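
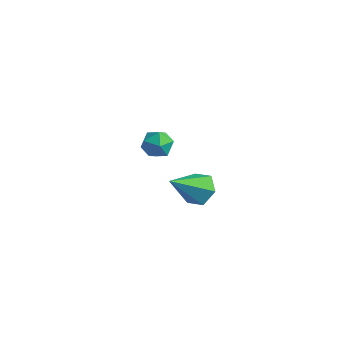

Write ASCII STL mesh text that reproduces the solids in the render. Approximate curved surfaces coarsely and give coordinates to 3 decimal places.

solid 
facet normal 0.390 0.919 0.057
outer loop
vertex -2.169 1.518 2.579
vertex -2.559 1.642 3.253
vertex -1.834 1.333 3.269
endloop
endfacet
facet normal 0.836 0.473 -0.279
outer loop
vertex -2.169 1.518 2.579
vertex -1.834 1.333 3.269
vertex -1.763 0.845 2.653
endloop
endfacet
facet normal 0.493 0.205 -0.845
outer loop
vertex -2.169 1.518 2.579
vertex -1.763 0.845 2.653
vertex -2.445 0.853 2.257
endloop
endfacet
facet normal -0.162 0.484 -0.860
outer loop
vertex -2.169 1.518 2.579
vertex -2.445 0.853 2.257
vertex -2.937 1.346 2.627
endloop
endfacet
facet normal -0.226 0.926 -0.301
outer loop
vertex -2.169 1.518 2.579
vertex -2.937 1.346 2.627
vertex -2.559 1.642 3.253
endloop
endfacet
facet normal 0.984 -0.065 0.165
outer loop
vertex -1.763 0.845 2.653
vertex -1.834 1.333 3.269
vertex -1.903 0.554 3.373
endloop
endfacet
facet normal 0.264 0.655 0.708
outer loop
vertex -1.834 1.333 3.269
vertex -2.559 1.642 3.253
vertex -2.395 1.047 3.743
endloop
endfacet
facet normal -0.734 0.668 0.127
outer loop
vertex -2.559 1.642 3.253
vertex -2.937 1.346 2.627
vertex -3.077 1.055 3.347
endloop
endfacet
facet normal -0.630 -0.048 -0.775
outer loop
vertex -2.937 1.346 2.627
vertex -2.445 0.853 2.257
vertex -3.006 0.567 2.731
endloop
endfacet
facet normal 0.430 -0.500 -0.751
outer loop
vertex -2.445 0.853 2.257
vertex -1.763 0.845 2.653
vertex -2.281 0.258 2.747
endloop
endfacet
facet normal 0.162 -0.484 0.860
outer loop
vertex -2.671 0.382 3.421
vertex -1.903 0.554 3.373
vertex -2.395 1.047 3.743
endloop
endfacet
facet normal -0.493 -0.205 0.845
outer loop
vertex -2.671 0.382 3.421
vertex -2.395 1.047 3.743
vertex -3.077 1.055 3.347
endloop
endfacet
facet normal -0.836 -0.473 0.279
outer loop
vertex -2.671 0.382 3.421
vertex -3.077 1.055 3.347
vertex -3.006 0.567 2.731
endloop
endfacet
facet normal -0.390 -0.919 -0.057
outer loop
vertex -2.671 0.382 3.421
vertex -3.006 0.567 2.731
vertex -2.281 0.258 2.747
endloop
endfacet
facet normal 0.226 -0.926 0.301
outer loop
vertex -2.671 0.382 3.421
vertex -2.281 0.258 2.747
vertex -1.903 0.554 3.373
endloop
endfacet
facet normal 0.630 0.048 0.775
outer loop
vertex -2.395 1.047 3.743
vertex -1.903 0.554 3.373
vertex -1.834 1.333 3.269
endloop
endfacet
facet normal -0.430 0.500 0.751
outer loop
vertex -3.077 1.055 3.347
vertex -2.395 1.047 3.743
vertex -2.559 1.642 3.253
endloop
endfacet
facet normal -0.984 0.065 -0.165
outer loop
vertex -3.006 0.567 2.731
vertex -3.077 1.055 3.347
vertex -2.937 1.346 2.627
endloop
endfacet
facet normal -0.264 -0.655 -0.708
outer loop
vertex -2.281 0.258 2.747
vertex -3.006 0.567 2.731
vertex -2.445 0.853 2.257
endloop
endfacet
facet normal 0.734 -0.668 -0.127
outer loop
vertex -1.903 0.554 3.373
vertex -2.281 0.258 2.747
vertex -1.763 0.845 2.653
endloop
endfacet
facet normal 0.165 0.744 -0.648
outer loop
vertex -2.546 4.142 -3.245
vertex -3.209 4.648 -2.833
vertex -2.328 4.708 -2.54
endloop
endfacet
facet normal 0.843 -0.516 0.153
outer loop
vertex -2.546 4.142 -3.245
vertex -2.328 4.708 -2.54
vertex -3.571 3.012 -1.407
endloop
endfacet
facet normal 0.165 0.744 -0.648
outer loop
vertex -2.328 4.708 -2.54
vertex -3.209 4.648 -2.833
vertex -2.991 5.214 -2.128
endloop
endfacet
facet normal 0.584 0.110 0.805
outer loop
vertex -2.328 4.708 -2.54
vertex -2.991 5.214 -2.128
vertex -3.571 3.012 -1.407
endloop
endfacet
facet normal 0.165 0.744 -0.648
outer loop
vertex -2.991 5.214 -2.128
vertex -3.209 4.648 -2.833
vertex -3.871 5.154 -2.421
endloop
endfacet
facet normal -0.316 0.369 0.874
outer loop
vertex -2.991 5.214 -2.128
vertex -3.871 5.154 -2.421
vertex -3.571 3.012 -1.407
endloop
endfacet
facet normal 0.165 0.744 -0.648
outer loop
vertex -3.871 5.154 -2.421
vertex -3.209 4.648 -2.833
vertex -4.089 4.588 -3.126
endloop
endfacet
facet normal -0.956 0.004 0.292
outer loop
vertex -3.871 5.154 -2.421
vertex -4.089 4.588 -3.126
vertex -3.571 3.012 -1.407
endloop
endfacet
facet normal 0.165 0.744 -0.648
outer loop
vertex -4.089 4.588 -3.126
vertex -3.209 4.648 -2.833
vertex -3.427 4.082 -3.538
endloop
endfacet
facet normal -0.697 -0.620 -0.359
outer loop
vertex -4.089 4.588 -3.126
vertex -3.427 4.082 -3.538
vertex -3.571 3.012 -1.407
endloop
endfacet
facet normal 0.165 0.744 -0.648
outer loop
vertex -3.427 4.082 -3.538
vertex -3.209 4.648 -2.833
vertex -2.546 4.142 -3.245
endloop
endfacet
facet normal 0.202 -0.881 -0.428
outer loop
vertex -3.427 4.082 -3.538
vertex -2.546 4.142 -3.245
vertex -3.571 3.012 -1.407
endloop
endfacet

endsolid


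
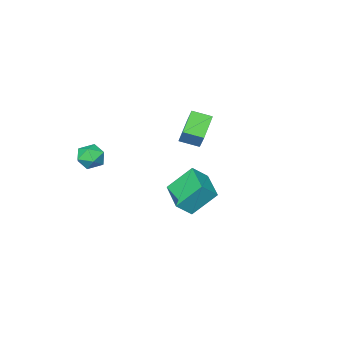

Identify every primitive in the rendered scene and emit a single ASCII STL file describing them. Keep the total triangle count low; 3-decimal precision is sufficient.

solid 
facet normal -0.267 0.253 0.930
outer loop
vertex 3.038 -2.502 3.609
vertex 2.995 -3.234 3.796
vertex 3.647 -2.859 3.881
endloop
endfacet
facet normal 0.154 0.752 0.641
outer loop
vertex 3.038 -2.502 3.609
vertex 3.647 -2.859 3.881
vertex 3.719 -2.379 3.301
endloop
endfacet
facet normal -0.158 0.986 0.044
outer loop
vertex 3.038 -2.502 3.609
vertex 3.719 -2.379 3.301
vertex 3.111 -2.457 2.856
endloop
endfacet
facet normal -0.773 0.633 -0.037
outer loop
vertex 3.038 -2.502 3.609
vertex 3.111 -2.457 2.856
vertex 2.664 -2.985 3.162
endloop
endfacet
facet normal -0.841 0.180 0.510
outer loop
vertex 3.038 -2.502 3.609
vertex 2.664 -2.985 3.162
vertex 2.995 -3.234 3.796
endloop
endfacet
facet normal 0.771 0.441 0.460
outer loop
vertex 3.719 -2.379 3.301
vertex 3.647 -2.859 3.881
vertex 4.096 -3.035 3.298
endloop
endfacet
facet normal 0.089 -0.364 0.927
outer loop
vertex 3.647 -2.859 3.881
vertex 2.995 -3.234 3.796
vertex 3.649 -3.563 3.604
endloop
endfacet
facet normal -0.839 -0.484 0.248
outer loop
vertex 2.995 -3.234 3.796
vertex 2.664 -2.985 3.162
vertex 3.041 -3.641 3.159
endloop
endfacet
facet normal -0.730 0.249 -0.637
outer loop
vertex 2.664 -2.985 3.162
vertex 3.111 -2.457 2.856
vertex 3.113 -3.161 2.579
endloop
endfacet
facet normal 0.265 0.821 -0.506
outer loop
vertex 3.111 -2.457 2.856
vertex 3.719 -2.379 3.301
vertex 3.765 -2.786 2.664
endloop
endfacet
facet normal 0.773 -0.633 0.037
outer loop
vertex 3.722 -3.518 2.851
vertex 4.096 -3.035 3.298
vertex 3.649 -3.563 3.604
endloop
endfacet
facet normal 0.158 -0.986 -0.044
outer loop
vertex 3.722 -3.518 2.851
vertex 3.649 -3.563 3.604
vertex 3.041 -3.641 3.159
endloop
endfacet
facet normal -0.154 -0.752 -0.641
outer loop
vertex 3.722 -3.518 2.851
vertex 3.041 -3.641 3.159
vertex 3.113 -3.161 2.579
endloop
endfacet
facet normal 0.267 -0.253 -0.930
outer loop
vertex 3.722 -3.518 2.851
vertex 3.113 -3.161 2.579
vertex 3.765 -2.786 2.664
endloop
endfacet
facet normal 0.841 -0.180 -0.510
outer loop
vertex 3.722 -3.518 2.851
vertex 3.765 -2.786 2.664
vertex 4.096 -3.035 3.298
endloop
endfacet
facet normal 0.730 -0.249 0.637
outer loop
vertex 3.649 -3.563 3.604
vertex 4.096 -3.035 3.298
vertex 3.647 -2.859 3.881
endloop
endfacet
facet normal -0.265 -0.821 0.506
outer loop
vertex 3.041 -3.641 3.159
vertex 3.649 -3.563 3.604
vertex 2.995 -3.234 3.796
endloop
endfacet
facet normal -0.771 -0.441 -0.460
outer loop
vertex 3.113 -3.161 2.579
vertex 3.041 -3.641 3.159
vertex 2.664 -2.985 3.162
endloop
endfacet
facet normal -0.089 0.364 -0.927
outer loop
vertex 3.765 -2.786 2.664
vertex 3.113 -3.161 2.579
vertex 3.111 -2.457 2.856
endloop
endfacet
facet normal 0.839 0.484 -0.248
outer loop
vertex 4.096 -3.035 3.298
vertex 3.765 -2.786 2.664
vertex 3.719 -2.379 3.301
endloop
endfacet
facet normal -0.708 0.220 -0.672
outer loop
vertex -0.299 0.685 2.242
vertex 0.423 2.177 1.97
vertex 0.615 0.028 1.064
endloop
endfacet
facet normal -0.430 -0.888 0.162
outer loop
vertex 1.337 -0.197 1.75
vertex -0.299 0.685 2.242
vertex 0.615 0.028 1.064
endloop
endfacet
facet normal -0.707 0.220 -0.672
outer loop
vertex 0.615 0.028 1.064
vertex 0.423 2.177 1.97
vertex 1.338 1.52 0.793
endloop
endfacet
facet normal 0.561 -0.403 -0.723
outer loop
vertex 1.338 1.52 0.793
vertex 1.337 -0.197 1.75
vertex 0.615 0.028 1.064
endloop
endfacet
facet normal -0.561 0.403 0.723
outer loop
vertex -0.299 0.685 2.242
vertex 1.145 1.952 2.656
vertex 0.423 2.177 1.97
endloop
endfacet
facet normal -0.430 -0.888 0.161
outer loop
vertex 0.422 0.46 2.927
vertex -0.299 0.685 2.242
vertex 1.337 -0.197 1.75
endloop
endfacet
facet normal -0.561 0.403 0.723
outer loop
vertex 0.422 0.46 2.927
vertex 1.145 1.952 2.656
vertex -0.299 0.685 2.242
endloop
endfacet
facet normal 0.430 0.888 -0.161
outer loop
vertex 0.423 2.177 1.97
vertex 1.145 1.952 2.656
vertex 1.338 1.52 0.793
endloop
endfacet
facet normal 0.561 -0.403 -0.723
outer loop
vertex 2.059 1.295 1.478
vertex 1.337 -0.197 1.75
vertex 1.338 1.52 0.793
endloop
endfacet
facet normal 0.430 0.888 -0.161
outer loop
vertex 1.338 1.52 0.793
vertex 1.145 1.952 2.656
vertex 2.059 1.295 1.478
endloop
endfacet
facet normal 0.707 -0.220 0.672
outer loop
vertex 2.059 1.295 1.478
vertex 0.422 0.46 2.927
vertex 1.337 -0.197 1.75
endloop
endfacet
facet normal 0.707 -0.221 0.672
outer loop
vertex 1.145 1.952 2.656
vertex 0.422 0.46 2.927
vertex 2.059 1.295 1.478
endloop
endfacet
facet normal -0.633 0.716 -0.294
outer loop
vertex -3.249 -2.385 3.805
vertex -2.02 -1.575 3.129
vertex -3.393 -2.848 2.989
endloop
endfacet
facet normal -0.758 -0.501 0.418
outer loop
vertex -2.74 -3.585 3.291
vertex -3.249 -2.385 3.805
vertex -3.393 -2.848 2.989
endloop
endfacet
facet normal -0.634 0.716 -0.294
outer loop
vertex -3.393 -2.848 2.989
vertex -2.02 -1.575 3.129
vertex -2.164 -2.038 2.312
endloop
endfacet
facet normal -0.152 -0.487 -0.860
outer loop
vertex -2.164 -2.038 2.312
vertex -2.74 -3.585 3.291
vertex -3.393 -2.848 2.989
endloop
endfacet
facet normal 0.152 0.487 0.860
outer loop
vertex -3.249 -2.385 3.805
vertex -1.367 -2.312 3.431
vertex -2.02 -1.575 3.129
endloop
endfacet
facet normal -0.759 -0.500 0.417
outer loop
vertex -2.596 -3.122 4.108
vertex -3.249 -2.385 3.805
vertex -2.74 -3.585 3.291
endloop
endfacet
facet normal 0.152 0.488 0.860
outer loop
vertex -2.596 -3.122 4.108
vertex -1.367 -2.312 3.431
vertex -3.249 -2.385 3.805
endloop
endfacet
facet normal 0.758 0.501 -0.417
outer loop
vertex -2.02 -1.575 3.129
vertex -1.367 -2.312 3.431
vertex -2.164 -2.038 2.312
endloop
endfacet
facet normal -0.151 -0.488 -0.860
outer loop
vertex -1.511 -2.775 2.615
vertex -2.74 -3.585 3.291
vertex -2.164 -2.038 2.312
endloop
endfacet
facet normal 0.758 0.500 -0.418
outer loop
vertex -2.164 -2.038 2.312
vertex -1.367 -2.312 3.431
vertex -1.511 -2.775 2.615
endloop
endfacet
facet normal 0.633 -0.716 0.294
outer loop
vertex -1.511 -2.775 2.615
vertex -2.596 -3.122 4.108
vertex -2.74 -3.585 3.291
endloop
endfacet
facet normal 0.634 -0.716 0.294
outer loop
vertex -1.367 -2.312 3.431
vertex -2.596 -3.122 4.108
vertex -1.511 -2.775 2.615
endloop
endfacet

endsolid


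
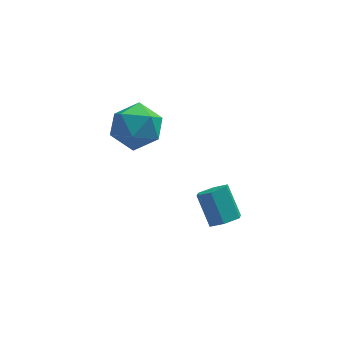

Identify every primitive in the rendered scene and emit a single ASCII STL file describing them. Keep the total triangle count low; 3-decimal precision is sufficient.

solid 
facet normal 0.047 0.122 0.991
outer loop
vertex -3.613 -0.391 3.1
vertex -4.329 -1.248 3.239
vertex -3.22 -1.44 3.21
endloop
endfacet
facet normal 0.659 0.318 0.682
outer loop
vertex -3.613 -0.391 3.1
vertex -3.22 -1.44 3.21
vertex -2.767 -0.747 2.449
endloop
endfacet
facet normal 0.512 0.833 0.209
outer loop
vertex -3.613 -0.391 3.1
vertex -2.767 -0.747 2.449
vertex -3.595 -0.127 2.006
endloop
endfacet
facet normal -0.192 0.955 0.227
outer loop
vertex -3.613 -0.391 3.1
vertex -3.595 -0.127 2.006
vertex -4.56 -0.437 2.495
endloop
endfacet
facet normal -0.479 0.515 0.711
outer loop
vertex -3.613 -0.391 3.1
vertex -4.56 -0.437 2.495
vertex -4.329 -1.248 3.239
endloop
endfacet
facet normal 0.915 -0.243 0.323
outer loop
vertex -2.767 -0.747 2.449
vertex -3.22 -1.44 3.21
vertex -2.96 -1.823 2.185
endloop
endfacet
facet normal -0.076 -0.561 0.824
outer loop
vertex -3.22 -1.44 3.21
vertex -4.329 -1.248 3.239
vertex -3.925 -2.133 2.674
endloop
endfacet
facet normal -0.926 0.075 0.370
outer loop
vertex -4.329 -1.248 3.239
vertex -4.56 -0.437 2.495
vertex -4.753 -1.513 2.231
endloop
endfacet
facet normal -0.461 0.787 -0.411
outer loop
vertex -4.56 -0.437 2.495
vertex -3.595 -0.127 2.006
vertex -4.3 -0.82 1.47
endloop
endfacet
facet normal 0.677 0.590 -0.440
outer loop
vertex -3.595 -0.127 2.006
vertex -2.767 -0.747 2.449
vertex -3.191 -1.012 1.441
endloop
endfacet
facet normal 0.192 -0.955 -0.227
outer loop
vertex -3.907 -1.869 1.58
vertex -2.96 -1.823 2.185
vertex -3.925 -2.133 2.674
endloop
endfacet
facet normal -0.512 -0.833 -0.209
outer loop
vertex -3.907 -1.869 1.58
vertex -3.925 -2.133 2.674
vertex -4.753 -1.513 2.231
endloop
endfacet
facet normal -0.659 -0.318 -0.682
outer loop
vertex -3.907 -1.869 1.58
vertex -4.753 -1.513 2.231
vertex -4.3 -0.82 1.47
endloop
endfacet
facet normal -0.047 -0.122 -0.991
outer loop
vertex -3.907 -1.869 1.58
vertex -4.3 -0.82 1.47
vertex -3.191 -1.012 1.441
endloop
endfacet
facet normal 0.479 -0.515 -0.711
outer loop
vertex -3.907 -1.869 1.58
vertex -3.191 -1.012 1.441
vertex -2.96 -1.823 2.185
endloop
endfacet
facet normal 0.461 -0.787 0.411
outer loop
vertex -3.925 -2.133 2.674
vertex -2.96 -1.823 2.185
vertex -3.22 -1.44 3.21
endloop
endfacet
facet normal -0.677 -0.590 0.440
outer loop
vertex -4.753 -1.513 2.231
vertex -3.925 -2.133 2.674
vertex -4.329 -1.248 3.239
endloop
endfacet
facet normal -0.915 0.243 -0.323
outer loop
vertex -4.3 -0.82 1.47
vertex -4.753 -1.513 2.231
vertex -4.56 -0.437 2.495
endloop
endfacet
facet normal 0.076 0.561 -0.824
outer loop
vertex -3.191 -1.012 1.441
vertex -4.3 -0.82 1.47
vertex -3.595 -0.127 2.006
endloop
endfacet
facet normal 0.926 -0.075 -0.370
outer loop
vertex -2.96 -1.823 2.185
vertex -3.191 -1.012 1.441
vertex -2.767 -0.747 2.449
endloop
endfacet
facet normal 0.305 -0.595 -0.744
outer loop
vertex 0.174 -1.902 -2.71
vertex -0.444 -2.231 -2.7
vertex -0.352 -1.671 -3.11
endloop
endfacet
facet normal 0.586 0.733 -0.347
outer loop
vertex 0.174 -1.902 -2.71
vertex -0.352 -1.671 -3.11
vertex -0.278 -1.02 -1.61
endloop
endfacet
facet normal 0.586 0.733 -0.347
outer loop
vertex -0.278 -1.02 -1.61
vertex -0.352 -1.671 -3.11
vertex -0.803 -0.79 -2.011
endloop
endfacet
facet normal -0.306 0.597 0.742
outer loop
vertex -0.278 -1.02 -1.61
vertex -0.803 -0.79 -2.011
vertex -0.896 -1.349 -1.6
endloop
endfacet
facet normal 0.306 -0.595 -0.744
outer loop
vertex -0.352 -1.671 -3.11
vertex -0.444 -2.231 -2.7
vertex -0.97 -2.0 -3.101
endloop
endfacet
facet normal -0.357 0.652 -0.669
outer loop
vertex -0.352 -1.671 -3.11
vertex -0.97 -2.0 -3.101
vertex -0.803 -0.79 -2.011
endloop
endfacet
facet normal -0.358 0.652 -0.669
outer loop
vertex -0.803 -0.79 -2.011
vertex -0.97 -2.0 -3.101
vertex -1.421 -1.119 -2.001
endloop
endfacet
facet normal -0.306 0.597 0.742
outer loop
vertex -0.803 -0.79 -2.011
vertex -1.421 -1.119 -2.001
vertex -0.896 -1.349 -1.6
endloop
endfacet
facet normal 0.305 -0.596 -0.743
outer loop
vertex -0.97 -2.0 -3.101
vertex -0.444 -2.231 -2.7
vertex -1.062 -2.56 -2.69
endloop
endfacet
facet normal -0.943 -0.081 -0.322
outer loop
vertex -0.97 -2.0 -3.101
vertex -1.062 -2.56 -2.69
vertex -1.421 -1.119 -2.001
endloop
endfacet
facet normal -0.943 -0.081 -0.323
outer loop
vertex -1.421 -1.119 -2.001
vertex -1.062 -2.56 -2.69
vertex -1.514 -1.678 -1.59
endloop
endfacet
facet normal -0.306 0.597 0.742
outer loop
vertex -1.421 -1.119 -2.001
vertex -1.514 -1.678 -1.59
vertex -0.896 -1.349 -1.6
endloop
endfacet
facet normal 0.306 -0.597 -0.742
outer loop
vertex -1.062 -2.56 -2.69
vertex -0.444 -2.231 -2.7
vertex -0.537 -2.79 -2.289
endloop
endfacet
facet normal -0.586 -0.733 0.347
outer loop
vertex -1.062 -2.56 -2.69
vertex -0.537 -2.79 -2.289
vertex -1.514 -1.678 -1.59
endloop
endfacet
facet normal -0.586 -0.733 0.347
outer loop
vertex -1.514 -1.678 -1.59
vertex -0.537 -2.79 -2.289
vertex -0.988 -1.909 -1.19
endloop
endfacet
facet normal -0.305 0.595 0.744
outer loop
vertex -1.514 -1.678 -1.59
vertex -0.988 -1.909 -1.19
vertex -0.896 -1.349 -1.6
endloop
endfacet
facet normal 0.306 -0.597 -0.742
outer loop
vertex -0.537 -2.79 -2.289
vertex -0.444 -2.231 -2.7
vertex 0.081 -2.461 -2.299
endloop
endfacet
facet normal 0.358 -0.652 0.669
outer loop
vertex -0.537 -2.79 -2.289
vertex 0.081 -2.461 -2.299
vertex -0.988 -1.909 -1.19
endloop
endfacet
facet normal 0.357 -0.652 0.669
outer loop
vertex -0.988 -1.909 -1.19
vertex 0.081 -2.461 -2.299
vertex -0.37 -1.58 -1.199
endloop
endfacet
facet normal -0.306 0.595 0.744
outer loop
vertex -0.988 -1.909 -1.19
vertex -0.37 -1.58 -1.199
vertex -0.896 -1.349 -1.6
endloop
endfacet
facet normal 0.306 -0.597 -0.742
outer loop
vertex 0.081 -2.461 -2.299
vertex -0.444 -2.231 -2.7
vertex 0.174 -1.902 -2.71
endloop
endfacet
facet normal 0.943 0.080 0.322
outer loop
vertex 0.081 -2.461 -2.299
vertex 0.174 -1.902 -2.71
vertex -0.37 -1.58 -1.199
endloop
endfacet
facet normal 0.943 0.082 0.322
outer loop
vertex -0.37 -1.58 -1.199
vertex 0.174 -1.902 -2.71
vertex -0.278 -1.02 -1.61
endloop
endfacet
facet normal -0.305 0.596 0.743
outer loop
vertex -0.37 -1.58 -1.199
vertex -0.278 -1.02 -1.61
vertex -0.896 -1.349 -1.6
endloop
endfacet

endsolid


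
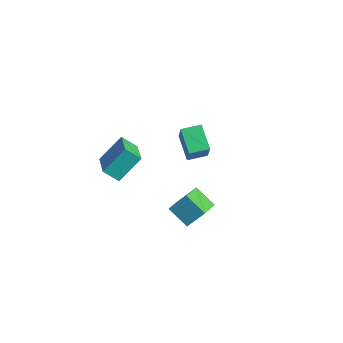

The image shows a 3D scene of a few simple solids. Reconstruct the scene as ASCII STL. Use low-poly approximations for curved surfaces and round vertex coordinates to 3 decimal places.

solid 
facet normal -0.820 0.460 -0.340
outer loop
vertex -2.138 -2.608 4.204
vertex -1.53 -2.022 3.531
vertex -2.327 -3.909 2.902
endloop
endfacet
facet normal -0.563 -0.542 0.624
outer loop
vertex -0.67 -4.838 3.589
vertex -2.138 -2.608 4.204
vertex -2.327 -3.909 2.902
endloop
endfacet
facet normal -0.820 0.460 -0.340
outer loop
vertex -2.327 -3.909 2.902
vertex -1.53 -2.022 3.531
vertex -1.719 -3.323 2.229
endloop
endfacet
facet normal -0.102 -0.703 -0.704
outer loop
vertex -1.719 -3.323 2.229
vertex -0.67 -4.838 3.589
vertex -2.327 -3.909 2.902
endloop
endfacet
facet normal 0.102 0.703 0.704
outer loop
vertex -2.138 -2.608 4.204
vertex 0.127 -2.951 4.218
vertex -1.53 -2.022 3.531
endloop
endfacet
facet normal -0.563 -0.542 0.624
outer loop
vertex -0.481 -3.537 4.891
vertex -2.138 -2.608 4.204
vertex -0.67 -4.838 3.589
endloop
endfacet
facet normal 0.102 0.703 0.704
outer loop
vertex -0.481 -3.537 4.891
vertex 0.127 -2.951 4.218
vertex -2.138 -2.608 4.204
endloop
endfacet
facet normal 0.563 0.542 -0.624
outer loop
vertex -1.53 -2.022 3.531
vertex 0.127 -2.951 4.218
vertex -1.719 -3.323 2.229
endloop
endfacet
facet normal -0.102 -0.703 -0.704
outer loop
vertex -0.062 -4.252 2.916
vertex -0.67 -4.838 3.589
vertex -1.719 -3.323 2.229
endloop
endfacet
facet normal 0.563 0.542 -0.624
outer loop
vertex -1.719 -3.323 2.229
vertex 0.127 -2.951 4.218
vertex -0.062 -4.252 2.916
endloop
endfacet
facet normal 0.820 -0.460 0.340
outer loop
vertex -0.062 -4.252 2.916
vertex -0.481 -3.537 4.891
vertex -0.67 -4.838 3.589
endloop
endfacet
facet normal 0.820 -0.460 0.340
outer loop
vertex 0.127 -2.951 4.218
vertex -0.481 -3.537 4.891
vertex -0.062 -4.252 2.916
endloop
endfacet
facet normal -0.482 0.294 -0.825
outer loop
vertex -4.522 2.988 -0.46
vertex -4.073 4.093 -0.329
vertex -3.168 2.549 -1.407
endloop
endfacet
facet normal -0.375 -0.921 -0.109
outer loop
vertex -2.247 1.987 0.169
vertex -4.522 2.988 -0.46
vertex -3.168 2.549 -1.407
endloop
endfacet
facet normal -0.482 0.294 -0.826
outer loop
vertex -3.168 2.549 -1.407
vertex -4.073 4.093 -0.329
vertex -2.718 3.654 -1.276
endloop
endfacet
facet normal 0.792 -0.257 -0.554
outer loop
vertex -2.718 3.654 -1.276
vertex -2.247 1.987 0.169
vertex -3.168 2.549 -1.407
endloop
endfacet
facet normal -0.792 0.256 0.554
outer loop
vertex -4.522 2.988 -0.46
vertex -3.152 3.531 1.247
vertex -4.073 4.093 -0.329
endloop
endfacet
facet normal -0.375 -0.921 -0.110
outer loop
vertex -3.602 2.426 1.116
vertex -4.522 2.988 -0.46
vertex -2.247 1.987 0.169
endloop
endfacet
facet normal -0.792 0.257 0.554
outer loop
vertex -3.602 2.426 1.116
vertex -3.152 3.531 1.247
vertex -4.522 2.988 -0.46
endloop
endfacet
facet normal 0.375 0.921 0.109
outer loop
vertex -4.073 4.093 -0.329
vertex -3.152 3.531 1.247
vertex -2.718 3.654 -1.276
endloop
endfacet
facet normal 0.792 -0.256 -0.554
outer loop
vertex -1.798 3.092 0.3
vertex -2.247 1.987 0.169
vertex -2.718 3.654 -1.276
endloop
endfacet
facet normal 0.375 0.921 0.109
outer loop
vertex -2.718 3.654 -1.276
vertex -3.152 3.531 1.247
vertex -1.798 3.092 0.3
endloop
endfacet
facet normal 0.482 -0.294 0.826
outer loop
vertex -1.798 3.092 0.3
vertex -3.602 2.426 1.116
vertex -2.247 1.987 0.169
endloop
endfacet
facet normal 0.482 -0.294 0.825
outer loop
vertex -3.152 3.531 1.247
vertex -3.602 2.426 1.116
vertex -1.798 3.092 0.3
endloop
endfacet
facet normal -0.495 0.761 -0.419
outer loop
vertex 1.879 -0.692 1.799
vertex 3.031 -0.374 1.014
vertex 1.447 -1.502 0.837
endloop
endfacet
facet normal -0.806 -0.222 0.549
outer loop
vertex 2.309 -2.826 1.566
vertex 1.879 -0.692 1.799
vertex 1.447 -1.502 0.837
endloop
endfacet
facet normal -0.495 0.761 -0.419
outer loop
vertex 1.447 -1.502 0.837
vertex 3.031 -0.374 1.014
vertex 2.599 -1.184 0.052
endloop
endfacet
facet normal -0.325 -0.610 -0.723
outer loop
vertex 2.599 -1.184 0.052
vertex 2.309 -2.826 1.566
vertex 1.447 -1.502 0.837
endloop
endfacet
facet normal 0.325 0.610 0.723
outer loop
vertex 1.879 -0.692 1.799
vertex 3.893 -1.698 1.743
vertex 3.031 -0.374 1.014
endloop
endfacet
facet normal -0.806 -0.222 0.549
outer loop
vertex 2.741 -2.016 2.528
vertex 1.879 -0.692 1.799
vertex 2.309 -2.826 1.566
endloop
endfacet
facet normal 0.325 0.610 0.723
outer loop
vertex 2.741 -2.016 2.528
vertex 3.893 -1.698 1.743
vertex 1.879 -0.692 1.799
endloop
endfacet
facet normal 0.806 0.222 -0.549
outer loop
vertex 3.031 -0.374 1.014
vertex 3.893 -1.698 1.743
vertex 2.599 -1.184 0.052
endloop
endfacet
facet normal -0.325 -0.610 -0.723
outer loop
vertex 3.461 -2.508 0.781
vertex 2.309 -2.826 1.566
vertex 2.599 -1.184 0.052
endloop
endfacet
facet normal 0.806 0.222 -0.549
outer loop
vertex 2.599 -1.184 0.052
vertex 3.893 -1.698 1.743
vertex 3.461 -2.508 0.781
endloop
endfacet
facet normal 0.495 -0.761 0.419
outer loop
vertex 3.461 -2.508 0.781
vertex 2.741 -2.016 2.528
vertex 2.309 -2.826 1.566
endloop
endfacet
facet normal 0.495 -0.761 0.419
outer loop
vertex 3.893 -1.698 1.743
vertex 2.741 -2.016 2.528
vertex 3.461 -2.508 0.781
endloop
endfacet

endsolid


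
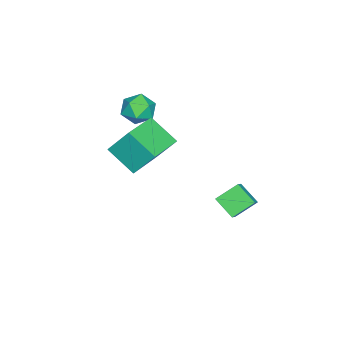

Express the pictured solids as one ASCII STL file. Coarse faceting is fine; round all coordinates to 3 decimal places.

solid 
facet normal -0.977 0.139 -0.163
outer loop
vertex 0.615 -0.113 3.286
vertex 0.983 1.299 2.284
vertex 0.705 -1.134 1.88
endloop
endfacet
facet normal -0.208 -0.798 0.566
outer loop
vertex 2.717 -1.419 2.216
vertex 0.615 -0.113 3.286
vertex 0.705 -1.134 1.88
endloop
endfacet
facet normal -0.977 0.139 -0.163
outer loop
vertex 0.705 -1.134 1.88
vertex 0.983 1.299 2.284
vertex 1.073 0.278 0.878
endloop
endfacet
facet normal 0.052 -0.587 -0.808
outer loop
vertex 1.073 0.278 0.878
vertex 2.717 -1.419 2.216
vertex 0.705 -1.134 1.88
endloop
endfacet
facet normal -0.052 0.587 0.808
outer loop
vertex 0.615 -0.113 3.286
vertex 2.995 1.014 2.62
vertex 0.983 1.299 2.284
endloop
endfacet
facet normal -0.208 -0.798 0.566
outer loop
vertex 2.627 -0.398 3.622
vertex 0.615 -0.113 3.286
vertex 2.717 -1.419 2.216
endloop
endfacet
facet normal -0.052 0.587 0.808
outer loop
vertex 2.627 -0.398 3.622
vertex 2.995 1.014 2.62
vertex 0.615 -0.113 3.286
endloop
endfacet
facet normal 0.208 0.798 -0.566
outer loop
vertex 0.983 1.299 2.284
vertex 2.995 1.014 2.62
vertex 1.073 0.278 0.878
endloop
endfacet
facet normal 0.052 -0.587 -0.808
outer loop
vertex 3.085 -0.007 1.214
vertex 2.717 -1.419 2.216
vertex 1.073 0.278 0.878
endloop
endfacet
facet normal 0.208 0.798 -0.566
outer loop
vertex 1.073 0.278 0.878
vertex 2.995 1.014 2.62
vertex 3.085 -0.007 1.214
endloop
endfacet
facet normal 0.977 -0.139 0.163
outer loop
vertex 3.085 -0.007 1.214
vertex 2.627 -0.398 3.622
vertex 2.717 -1.419 2.216
endloop
endfacet
facet normal 0.977 -0.139 0.163
outer loop
vertex 2.995 1.014 2.62
vertex 2.627 -0.398 3.622
vertex 3.085 -0.007 1.214
endloop
endfacet
facet normal -0.886 0.181 0.427
outer loop
vertex -2.468 -1.115 1.794
vertex -2.723 -2.026 1.651
vertex -2.281 -1.775 2.462
endloop
endfacet
facet normal -0.379 0.603 0.702
outer loop
vertex -2.468 -1.115 1.794
vertex -2.281 -1.775 2.462
vertex -1.625 -1.112 2.247
endloop
endfacet
facet normal -0.094 0.981 0.168
outer loop
vertex -2.468 -1.115 1.794
vertex -1.625 -1.112 2.247
vertex -1.662 -0.954 1.304
endloop
endfacet
facet normal -0.424 0.794 -0.436
outer loop
vertex -2.468 -1.115 1.794
vertex -1.662 -0.954 1.304
vertex -2.341 -1.519 0.936
endloop
endfacet
facet normal -0.913 0.299 -0.276
outer loop
vertex -2.468 -1.115 1.794
vertex -2.341 -1.519 0.936
vertex -2.723 -2.026 1.651
endloop
endfacet
facet normal 0.132 0.185 0.974
outer loop
vertex -1.625 -1.112 2.247
vertex -2.281 -1.775 2.462
vertex -1.359 -2.021 2.384
endloop
endfacet
facet normal -0.688 -0.497 0.529
outer loop
vertex -2.281 -1.775 2.462
vertex -2.723 -2.026 1.651
vertex -2.038 -2.586 2.016
endloop
endfacet
facet normal -0.732 -0.306 -0.608
outer loop
vertex -2.723 -2.026 1.651
vertex -2.341 -1.519 0.936
vertex -2.075 -2.428 1.073
endloop
endfacet
facet normal 0.059 0.494 -0.867
outer loop
vertex -2.341 -1.519 0.936
vertex -1.662 -0.954 1.304
vertex -1.419 -1.765 0.858
endloop
endfacet
facet normal 0.593 0.797 0.110
outer loop
vertex -1.662 -0.954 1.304
vertex -1.625 -1.112 2.247
vertex -0.977 -1.514 1.669
endloop
endfacet
facet normal 0.424 -0.794 0.436
outer loop
vertex -1.232 -2.425 1.526
vertex -1.359 -2.021 2.384
vertex -2.038 -2.586 2.016
endloop
endfacet
facet normal 0.094 -0.981 -0.168
outer loop
vertex -1.232 -2.425 1.526
vertex -2.038 -2.586 2.016
vertex -2.075 -2.428 1.073
endloop
endfacet
facet normal 0.379 -0.603 -0.702
outer loop
vertex -1.232 -2.425 1.526
vertex -2.075 -2.428 1.073
vertex -1.419 -1.765 0.858
endloop
endfacet
facet normal 0.886 -0.181 -0.427
outer loop
vertex -1.232 -2.425 1.526
vertex -1.419 -1.765 0.858
vertex -0.977 -1.514 1.669
endloop
endfacet
facet normal 0.913 -0.299 0.276
outer loop
vertex -1.232 -2.425 1.526
vertex -0.977 -1.514 1.669
vertex -1.359 -2.021 2.384
endloop
endfacet
facet normal -0.059 -0.494 0.867
outer loop
vertex -2.038 -2.586 2.016
vertex -1.359 -2.021 2.384
vertex -2.281 -1.775 2.462
endloop
endfacet
facet normal -0.593 -0.797 -0.110
outer loop
vertex -2.075 -2.428 1.073
vertex -2.038 -2.586 2.016
vertex -2.723 -2.026 1.651
endloop
endfacet
facet normal -0.132 -0.185 -0.974
outer loop
vertex -1.419 -1.765 0.858
vertex -2.075 -2.428 1.073
vertex -2.341 -1.519 0.936
endloop
endfacet
facet normal 0.688 0.497 -0.529
outer loop
vertex -0.977 -1.514 1.669
vertex -1.419 -1.765 0.858
vertex -1.662 -0.954 1.304
endloop
endfacet
facet normal 0.732 0.306 0.608
outer loop
vertex -1.359 -2.021 2.384
vertex -0.977 -1.514 1.669
vertex -1.625 -1.112 2.247
endloop
endfacet
facet normal -0.777 -0.103 -0.621
outer loop
vertex -1.483 2.486 -3.502
vertex -2.219 3.358 -2.726
vertex -1.042 3.5 -4.223
endloop
endfacet
facet normal 0.534 -0.632 -0.562
outer loop
vertex -0.281 3.602 -3.614
vertex -1.483 2.486 -3.502
vertex -1.042 3.5 -4.223
endloop
endfacet
facet normal -0.777 -0.104 -0.621
outer loop
vertex -1.042 3.5 -4.223
vertex -2.219 3.358 -2.726
vertex -1.779 4.372 -3.447
endloop
endfacet
facet normal 0.334 0.768 -0.546
outer loop
vertex -1.779 4.372 -3.447
vertex -0.281 3.602 -3.614
vertex -1.042 3.5 -4.223
endloop
endfacet
facet normal -0.334 -0.768 0.546
outer loop
vertex -1.483 2.486 -3.502
vertex -1.458 3.46 -2.117
vertex -2.219 3.358 -2.726
endloop
endfacet
facet normal 0.534 -0.631 -0.562
outer loop
vertex -0.721 2.588 -2.893
vertex -1.483 2.486 -3.502
vertex -0.281 3.602 -3.614
endloop
endfacet
facet normal -0.334 -0.768 0.546
outer loop
vertex -0.721 2.588 -2.893
vertex -1.458 3.46 -2.117
vertex -1.483 2.486 -3.502
endloop
endfacet
facet normal -0.534 0.631 0.562
outer loop
vertex -2.219 3.358 -2.726
vertex -1.458 3.46 -2.117
vertex -1.779 4.372 -3.447
endloop
endfacet
facet normal 0.334 0.768 -0.546
outer loop
vertex -1.017 4.474 -2.838
vertex -0.281 3.602 -3.614
vertex -1.779 4.372 -3.447
endloop
endfacet
facet normal -0.534 0.632 0.562
outer loop
vertex -1.779 4.372 -3.447
vertex -1.458 3.46 -2.117
vertex -1.017 4.474 -2.838
endloop
endfacet
facet normal 0.777 0.104 0.620
outer loop
vertex -1.017 4.474 -2.838
vertex -0.721 2.588 -2.893
vertex -0.281 3.602 -3.614
endloop
endfacet
facet normal 0.777 0.104 0.621
outer loop
vertex -1.458 3.46 -2.117
vertex -0.721 2.588 -2.893
vertex -1.017 4.474 -2.838
endloop
endfacet

endsolid


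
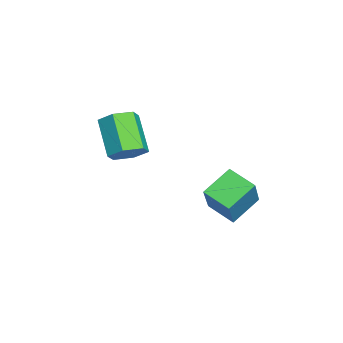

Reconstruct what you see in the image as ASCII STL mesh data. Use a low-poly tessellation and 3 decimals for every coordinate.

solid 
facet normal -0.540 -0.775 0.327
outer loop
vertex 4.124 0.664 1.596
vertex 3.1 1.731 2.435
vertex 2.831 0.817 -0.177
endloop
endfacet
facet normal 0.602 -0.628 -0.493
outer loop
vertex 3.62 1.949 -0.655
vertex 4.124 0.664 1.596
vertex 2.831 0.817 -0.177
endloop
endfacet
facet normal -0.540 -0.775 0.327
outer loop
vertex 2.831 0.817 -0.177
vertex 3.1 1.731 2.435
vertex 1.807 1.884 0.661
endloop
endfacet
facet normal -0.588 0.069 -0.806
outer loop
vertex 1.807 1.884 0.661
vertex 3.62 1.949 -0.655
vertex 2.831 0.817 -0.177
endloop
endfacet
facet normal 0.588 -0.069 0.806
outer loop
vertex 4.124 0.664 1.596
vertex 3.889 2.863 1.957
vertex 3.1 1.731 2.435
endloop
endfacet
facet normal 0.602 -0.628 -0.493
outer loop
vertex 4.913 1.796 1.119
vertex 4.124 0.664 1.596
vertex 3.62 1.949 -0.655
endloop
endfacet
facet normal 0.587 -0.070 0.806
outer loop
vertex 4.913 1.796 1.119
vertex 3.889 2.863 1.957
vertex 4.124 0.664 1.596
endloop
endfacet
facet normal -0.602 0.628 0.493
outer loop
vertex 3.1 1.731 2.435
vertex 3.889 2.863 1.957
vertex 1.807 1.884 0.661
endloop
endfacet
facet normal -0.588 0.070 -0.806
outer loop
vertex 2.596 3.016 0.184
vertex 3.62 1.949 -0.655
vertex 1.807 1.884 0.661
endloop
endfacet
facet normal -0.602 0.628 0.493
outer loop
vertex 1.807 1.884 0.661
vertex 3.889 2.863 1.957
vertex 2.596 3.016 0.184
endloop
endfacet
facet normal 0.540 0.775 -0.327
outer loop
vertex 2.596 3.016 0.184
vertex 4.913 1.796 1.119
vertex 3.62 1.949 -0.655
endloop
endfacet
facet normal 0.540 0.775 -0.327
outer loop
vertex 3.889 2.863 1.957
vertex 4.913 1.796 1.119
vertex 2.596 3.016 0.184
endloop
endfacet
facet normal 0.696 0.270 -0.665
outer loop
vertex 1.126 -3.076 2.129
vertex 0.425 -2.897 1.468
vertex 0.724 -2.184 2.071
endloop
endfacet
facet normal 0.590 0.314 0.744
outer loop
vertex 1.126 -3.076 2.129
vertex 0.724 -2.184 2.071
vertex -0.384 -3.662 3.573
endloop
endfacet
facet normal 0.589 0.315 0.744
outer loop
vertex -0.384 -3.662 3.573
vertex 0.724 -2.184 2.071
vertex -0.786 -2.771 3.514
endloop
endfacet
facet normal -0.696 -0.270 0.665
outer loop
vertex -0.384 -3.662 3.573
vertex -0.786 -2.771 3.514
vertex -1.085 -3.483 2.912
endloop
endfacet
facet normal 0.696 0.270 -0.665
outer loop
vertex 0.724 -2.184 2.071
vertex 0.425 -2.897 1.468
vertex 0.023 -2.005 1.41
endloop
endfacet
facet normal -0.061 0.945 0.321
outer loop
vertex 0.724 -2.184 2.071
vertex 0.023 -2.005 1.41
vertex -0.786 -2.771 3.514
endloop
endfacet
facet normal -0.060 0.945 0.321
outer loop
vertex -0.786 -2.771 3.514
vertex 0.023 -2.005 1.41
vertex -1.487 -2.591 2.853
endloop
endfacet
facet normal -0.696 -0.270 0.665
outer loop
vertex -0.786 -2.771 3.514
vertex -1.487 -2.591 2.853
vertex -1.085 -3.483 2.912
endloop
endfacet
facet normal 0.696 0.270 -0.665
outer loop
vertex 0.023 -2.005 1.41
vertex 0.425 -2.897 1.468
vertex -0.276 -2.718 0.807
endloop
endfacet
facet normal -0.650 0.631 -0.424
outer loop
vertex 0.023 -2.005 1.41
vertex -0.276 -2.718 0.807
vertex -1.487 -2.591 2.853
endloop
endfacet
facet normal -0.650 0.631 -0.424
outer loop
vertex -1.487 -2.591 2.853
vertex -0.276 -2.718 0.807
vertex -1.786 -3.304 2.251
endloop
endfacet
facet normal -0.696 -0.270 0.665
outer loop
vertex -1.487 -2.591 2.853
vertex -1.786 -3.304 2.251
vertex -1.085 -3.483 2.912
endloop
endfacet
facet normal 0.696 0.270 -0.665
outer loop
vertex -0.276 -2.718 0.807
vertex 0.425 -2.897 1.468
vertex 0.126 -3.609 0.866
endloop
endfacet
facet normal -0.589 -0.315 -0.744
outer loop
vertex -0.276 -2.718 0.807
vertex 0.126 -3.609 0.866
vertex -1.786 -3.304 2.251
endloop
endfacet
facet normal -0.589 -0.314 -0.744
outer loop
vertex -1.786 -3.304 2.251
vertex 0.126 -3.609 0.866
vertex -1.384 -4.196 2.309
endloop
endfacet
facet normal -0.696 -0.270 0.665
outer loop
vertex -1.786 -3.304 2.251
vertex -1.384 -4.196 2.309
vertex -1.085 -3.483 2.912
endloop
endfacet
facet normal 0.696 0.270 -0.665
outer loop
vertex 0.126 -3.609 0.866
vertex 0.425 -2.897 1.468
vertex 0.827 -3.789 1.527
endloop
endfacet
facet normal 0.060 -0.945 -0.321
outer loop
vertex 0.126 -3.609 0.866
vertex 0.827 -3.789 1.527
vertex -1.384 -4.196 2.309
endloop
endfacet
facet normal 0.061 -0.945 -0.320
outer loop
vertex -1.384 -4.196 2.309
vertex 0.827 -3.789 1.527
vertex -0.683 -4.375 2.97
endloop
endfacet
facet normal -0.696 -0.270 0.665
outer loop
vertex -1.384 -4.196 2.309
vertex -0.683 -4.375 2.97
vertex -1.085 -3.483 2.912
endloop
endfacet
facet normal 0.696 0.270 -0.665
outer loop
vertex 0.827 -3.789 1.527
vertex 0.425 -2.897 1.468
vertex 1.126 -3.076 2.129
endloop
endfacet
facet normal 0.650 -0.631 0.424
outer loop
vertex 0.827 -3.789 1.527
vertex 1.126 -3.076 2.129
vertex -0.683 -4.375 2.97
endloop
endfacet
facet normal 0.650 -0.631 0.424
outer loop
vertex -0.683 -4.375 2.97
vertex 1.126 -3.076 2.129
vertex -0.384 -3.662 3.573
endloop
endfacet
facet normal -0.696 -0.270 0.665
outer loop
vertex -0.683 -4.375 2.97
vertex -0.384 -3.662 3.573
vertex -1.085 -3.483 2.912
endloop
endfacet

endsolid


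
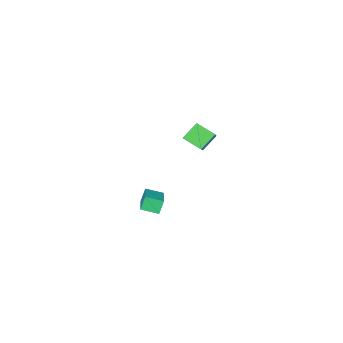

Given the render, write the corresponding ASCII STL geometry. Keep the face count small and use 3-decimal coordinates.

solid 
facet normal -0.570 -0.749 -0.339
outer loop
vertex 0.143 -3.709 -2.113
vertex -0.551 -3.058 -2.385
vertex 0.507 -3.64 -2.878
endloop
endfacet
facet normal 0.702 -0.657 0.275
outer loop
vertex 1.691 -2.082 -2.175
vertex 0.143 -3.709 -2.113
vertex 0.507 -3.64 -2.878
endloop
endfacet
facet normal -0.570 -0.749 -0.338
outer loop
vertex 0.507 -3.64 -2.878
vertex -0.551 -3.058 -2.385
vertex -0.188 -2.989 -3.15
endloop
endfacet
facet normal 0.428 0.081 -0.900
outer loop
vertex -0.188 -2.989 -3.15
vertex 1.691 -2.082 -2.175
vertex 0.507 -3.64 -2.878
endloop
endfacet
facet normal -0.428 -0.081 0.900
outer loop
vertex 0.143 -3.709 -2.113
vertex 0.633 -1.5 -1.682
vertex -0.551 -3.058 -2.385
endloop
endfacet
facet normal 0.702 -0.657 0.274
outer loop
vertex 1.328 -2.151 -1.41
vertex 0.143 -3.709 -2.113
vertex 1.691 -2.082 -2.175
endloop
endfacet
facet normal -0.428 -0.081 0.900
outer loop
vertex 1.328 -2.151 -1.41
vertex 0.633 -1.5 -1.682
vertex 0.143 -3.709 -2.113
endloop
endfacet
facet normal -0.702 0.657 -0.274
outer loop
vertex -0.551 -3.058 -2.385
vertex 0.633 -1.5 -1.682
vertex -0.188 -2.989 -3.15
endloop
endfacet
facet normal 0.428 0.080 -0.900
outer loop
vertex 0.997 -1.431 -2.447
vertex 1.691 -2.082 -2.175
vertex -0.188 -2.989 -3.15
endloop
endfacet
facet normal -0.702 0.658 -0.275
outer loop
vertex -0.188 -2.989 -3.15
vertex 0.633 -1.5 -1.682
vertex 0.997 -1.431 -2.447
endloop
endfacet
facet normal 0.570 0.749 0.338
outer loop
vertex 0.997 -1.431 -2.447
vertex 1.328 -2.151 -1.41
vertex 1.691 -2.082 -2.175
endloop
endfacet
facet normal 0.569 0.749 0.338
outer loop
vertex 0.633 -1.5 -1.682
vertex 1.328 -2.151 -1.41
vertex 0.997 -1.431 -2.447
endloop
endfacet
facet normal -0.736 0.042 0.676
outer loop
vertex 0.515 0.966 5.243
vertex 0.071 1.843 4.706
vertex -0.655 -0.356 4.051
endloop
endfacet
facet normal 0.396 -0.783 0.480
outer loop
vertex 0.169 -0.403 3.294
vertex 0.515 0.966 5.243
vertex -0.655 -0.356 4.051
endloop
endfacet
facet normal -0.736 0.042 0.676
outer loop
vertex -0.655 -0.356 4.051
vertex 0.071 1.843 4.706
vertex -1.099 0.521 3.514
endloop
endfacet
facet normal -0.549 -0.621 -0.559
outer loop
vertex -1.099 0.521 3.514
vertex 0.169 -0.403 3.294
vertex -0.655 -0.356 4.051
endloop
endfacet
facet normal 0.549 0.621 0.559
outer loop
vertex 0.515 0.966 5.243
vertex 0.895 1.796 3.949
vertex 0.071 1.843 4.706
endloop
endfacet
facet normal 0.396 -0.783 0.480
outer loop
vertex 1.339 0.919 4.486
vertex 0.515 0.966 5.243
vertex 0.169 -0.403 3.294
endloop
endfacet
facet normal 0.549 0.621 0.559
outer loop
vertex 1.339 0.919 4.486
vertex 0.895 1.796 3.949
vertex 0.515 0.966 5.243
endloop
endfacet
facet normal -0.396 0.783 -0.480
outer loop
vertex 0.071 1.843 4.706
vertex 0.895 1.796 3.949
vertex -1.099 0.521 3.514
endloop
endfacet
facet normal -0.549 -0.621 -0.559
outer loop
vertex -0.275 0.474 2.757
vertex 0.169 -0.403 3.294
vertex -1.099 0.521 3.514
endloop
endfacet
facet normal -0.396 0.783 -0.480
outer loop
vertex -1.099 0.521 3.514
vertex 0.895 1.796 3.949
vertex -0.275 0.474 2.757
endloop
endfacet
facet normal 0.736 -0.042 -0.676
outer loop
vertex -0.275 0.474 2.757
vertex 1.339 0.919 4.486
vertex 0.169 -0.403 3.294
endloop
endfacet
facet normal 0.736 -0.042 -0.676
outer loop
vertex 0.895 1.796 3.949
vertex 1.339 0.919 4.486
vertex -0.275 0.474 2.757
endloop
endfacet

endsolid


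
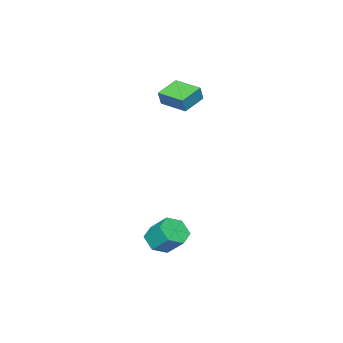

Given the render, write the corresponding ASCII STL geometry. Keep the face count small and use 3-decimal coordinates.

solid 
facet normal -0.945 0.028 0.327
outer loop
vertex -4.504 -1.902 3.795
vertex -4.489 -0.355 3.704
vertex -4.786 -1.947 2.984
endloop
endfacet
facet normal -0.009 -0.998 0.059
outer loop
vertex -3.491 -1.985 2.536
vertex -4.504 -1.902 3.795
vertex -4.786 -1.947 2.984
endloop
endfacet
facet normal -0.945 0.028 0.327
outer loop
vertex -4.786 -1.947 2.984
vertex -4.489 -0.355 3.704
vertex -4.771 -0.399 2.893
endloop
endfacet
facet normal -0.328 -0.052 -0.943
outer loop
vertex -4.771 -0.399 2.893
vertex -3.491 -1.985 2.536
vertex -4.786 -1.947 2.984
endloop
endfacet
facet normal 0.328 0.052 0.943
outer loop
vertex -4.504 -1.902 3.795
vertex -3.194 -0.393 3.256
vertex -4.489 -0.355 3.704
endloop
endfacet
facet normal -0.010 -0.998 0.058
outer loop
vertex -3.209 -1.941 3.347
vertex -4.504 -1.902 3.795
vertex -3.491 -1.985 2.536
endloop
endfacet
facet normal 0.328 0.052 0.943
outer loop
vertex -3.209 -1.941 3.347
vertex -3.194 -0.393 3.256
vertex -4.504 -1.902 3.795
endloop
endfacet
facet normal 0.009 0.998 -0.057
outer loop
vertex -4.489 -0.355 3.704
vertex -3.194 -0.393 3.256
vertex -4.771 -0.399 2.893
endloop
endfacet
facet normal -0.328 -0.052 -0.943
outer loop
vertex -3.476 -0.438 2.445
vertex -3.491 -1.985 2.536
vertex -4.771 -0.399 2.893
endloop
endfacet
facet normal 0.010 0.998 -0.059
outer loop
vertex -4.771 -0.399 2.893
vertex -3.194 -0.393 3.256
vertex -3.476 -0.438 2.445
endloop
endfacet
facet normal 0.945 -0.028 -0.327
outer loop
vertex -3.476 -0.438 2.445
vertex -3.209 -1.941 3.347
vertex -3.491 -1.985 2.536
endloop
endfacet
facet normal 0.945 -0.028 -0.327
outer loop
vertex -3.194 -0.393 3.256
vertex -3.209 -1.941 3.347
vertex -3.476 -0.438 2.445
endloop
endfacet
facet normal 0.026 -0.706 -0.708
outer loop
vertex 2.181 2.297 -3.698
vertex 1.407 2.051 -3.481
vertex 1.511 2.643 -4.067
endloop
endfacet
facet normal 0.602 0.577 -0.552
outer loop
vertex 2.181 2.297 -3.698
vertex 1.511 2.643 -4.067
vertex 2.146 3.235 -2.756
endloop
endfacet
facet normal 0.603 0.576 -0.552
outer loop
vertex 2.146 3.235 -2.756
vertex 1.511 2.643 -4.067
vertex 1.476 3.582 -3.125
endloop
endfacet
facet normal -0.025 0.705 0.709
outer loop
vertex 2.146 3.235 -2.756
vertex 1.476 3.582 -3.125
vertex 1.373 2.989 -2.539
endloop
endfacet
facet normal 0.027 -0.706 -0.708
outer loop
vertex 1.511 2.643 -4.067
vertex 1.407 2.051 -3.481
vertex 0.737 2.397 -3.851
endloop
endfacet
facet normal -0.389 0.645 -0.658
outer loop
vertex 1.511 2.643 -4.067
vertex 0.737 2.397 -3.851
vertex 1.476 3.582 -3.125
endloop
endfacet
facet normal -0.389 0.645 -0.657
outer loop
vertex 1.476 3.582 -3.125
vertex 0.737 2.397 -3.851
vertex 0.703 3.336 -2.909
endloop
endfacet
facet normal -0.026 0.705 0.709
outer loop
vertex 1.476 3.582 -3.125
vertex 0.703 3.336 -2.909
vertex 1.373 2.989 -2.539
endloop
endfacet
facet normal 0.026 -0.706 -0.708
outer loop
vertex 0.737 2.397 -3.851
vertex 1.407 2.051 -3.481
vertex 0.634 1.805 -3.264
endloop
endfacet
facet normal -0.992 0.069 -0.105
outer loop
vertex 0.737 2.397 -3.851
vertex 0.634 1.805 -3.264
vertex 0.703 3.336 -2.909
endloop
endfacet
facet normal -0.992 0.069 -0.106
outer loop
vertex 0.703 3.336 -2.909
vertex 0.634 1.805 -3.264
vertex 0.599 2.743 -2.322
endloop
endfacet
facet normal -0.026 0.706 0.708
outer loop
vertex 0.703 3.336 -2.909
vertex 0.599 2.743 -2.322
vertex 1.373 2.989 -2.539
endloop
endfacet
facet normal 0.025 -0.705 -0.709
outer loop
vertex 0.634 1.805 -3.264
vertex 1.407 2.051 -3.481
vertex 1.304 1.458 -2.895
endloop
endfacet
facet normal -0.603 -0.577 0.552
outer loop
vertex 0.634 1.805 -3.264
vertex 1.304 1.458 -2.895
vertex 0.599 2.743 -2.322
endloop
endfacet
facet normal -0.602 -0.577 0.552
outer loop
vertex 0.599 2.743 -2.322
vertex 1.304 1.458 -2.895
vertex 1.269 2.397 -1.953
endloop
endfacet
facet normal -0.026 0.706 0.708
outer loop
vertex 0.599 2.743 -2.322
vertex 1.269 2.397 -1.953
vertex 1.373 2.989 -2.539
endloop
endfacet
facet normal 0.026 -0.705 -0.709
outer loop
vertex 1.304 1.458 -2.895
vertex 1.407 2.051 -3.481
vertex 2.077 1.704 -3.111
endloop
endfacet
facet normal 0.389 -0.645 0.658
outer loop
vertex 1.304 1.458 -2.895
vertex 2.077 1.704 -3.111
vertex 1.269 2.397 -1.953
endloop
endfacet
facet normal 0.389 -0.646 0.657
outer loop
vertex 1.269 2.397 -1.953
vertex 2.077 1.704 -3.111
vertex 2.043 2.643 -2.169
endloop
endfacet
facet normal -0.027 0.706 0.708
outer loop
vertex 1.269 2.397 -1.953
vertex 2.043 2.643 -2.169
vertex 1.373 2.989 -2.539
endloop
endfacet
facet normal 0.026 -0.706 -0.708
outer loop
vertex 2.077 1.704 -3.111
vertex 1.407 2.051 -3.481
vertex 2.181 2.297 -3.698
endloop
endfacet
facet normal 0.992 -0.070 0.105
outer loop
vertex 2.077 1.704 -3.111
vertex 2.181 2.297 -3.698
vertex 2.043 2.643 -2.169
endloop
endfacet
facet normal 0.992 -0.068 0.105
outer loop
vertex 2.043 2.643 -2.169
vertex 2.181 2.297 -3.698
vertex 2.146 3.235 -2.756
endloop
endfacet
facet normal -0.026 0.706 0.708
outer loop
vertex 2.043 2.643 -2.169
vertex 2.146 3.235 -2.756
vertex 1.373 2.989 -2.539
endloop
endfacet

endsolid


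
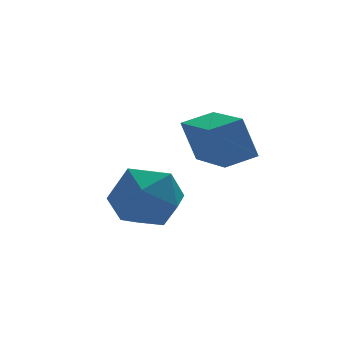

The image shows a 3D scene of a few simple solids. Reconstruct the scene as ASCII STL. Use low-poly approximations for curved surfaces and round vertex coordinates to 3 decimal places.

solid 
facet normal -0.858 0.442 -0.261
outer loop
vertex -0.882 -0.084 -2.71
vertex -1.391 -0.455 -1.666
vertex -0.821 0.622 -1.717
endloop
endfacet
facet normal -0.298 0.786 -0.541
outer loop
vertex -0.882 -0.084 -2.71
vertex -0.821 0.622 -1.717
vertex 0.156 0.497 -2.438
endloop
endfacet
facet normal 0.066 0.324 -0.944
outer loop
vertex -0.882 -0.084 -2.71
vertex 0.156 0.497 -2.438
vertex 0.189 -0.657 -2.832
endloop
endfacet
facet normal -0.268 -0.307 -0.913
outer loop
vertex -0.882 -0.084 -2.71
vertex 0.189 -0.657 -2.832
vertex -0.767 -1.245 -2.354
endloop
endfacet
facet normal -0.839 -0.234 -0.492
outer loop
vertex -0.882 -0.084 -2.71
vertex -0.767 -1.245 -2.354
vertex -1.391 -0.455 -1.666
endloop
endfacet
facet normal 0.124 0.992 -0.004
outer loop
vertex 0.156 0.497 -2.438
vertex -0.821 0.622 -1.717
vertex 0.287 0.485 -1.226
endloop
endfacet
facet normal -0.781 0.435 0.448
outer loop
vertex -0.821 0.622 -1.717
vertex -1.391 -0.455 -1.666
vertex -0.669 -0.103 -0.748
endloop
endfacet
facet normal -0.750 -0.657 0.075
outer loop
vertex -1.391 -0.455 -1.666
vertex -0.767 -1.245 -2.354
vertex -0.636 -1.257 -1.142
endloop
endfacet
facet normal 0.173 -0.775 -0.607
outer loop
vertex -0.767 -1.245 -2.354
vertex 0.189 -0.657 -2.832
vertex 0.341 -1.382 -1.863
endloop
endfacet
facet normal 0.714 0.244 -0.656
outer loop
vertex 0.189 -0.657 -2.832
vertex 0.156 0.497 -2.438
vertex 0.911 -0.305 -1.914
endloop
endfacet
facet normal 0.268 0.307 0.913
outer loop
vertex 0.402 -0.676 -0.87
vertex 0.287 0.485 -1.226
vertex -0.669 -0.103 -0.748
endloop
endfacet
facet normal -0.066 -0.324 0.944
outer loop
vertex 0.402 -0.676 -0.87
vertex -0.669 -0.103 -0.748
vertex -0.636 -1.257 -1.142
endloop
endfacet
facet normal 0.298 -0.786 0.541
outer loop
vertex 0.402 -0.676 -0.87
vertex -0.636 -1.257 -1.142
vertex 0.341 -1.382 -1.863
endloop
endfacet
facet normal 0.858 -0.442 0.261
outer loop
vertex 0.402 -0.676 -0.87
vertex 0.341 -1.382 -1.863
vertex 0.911 -0.305 -1.914
endloop
endfacet
facet normal 0.839 0.234 0.492
outer loop
vertex 0.402 -0.676 -0.87
vertex 0.911 -0.305 -1.914
vertex 0.287 0.485 -1.226
endloop
endfacet
facet normal -0.173 0.775 0.607
outer loop
vertex -0.669 -0.103 -0.748
vertex 0.287 0.485 -1.226
vertex -0.821 0.622 -1.717
endloop
endfacet
facet normal -0.714 -0.244 0.656
outer loop
vertex -0.636 -1.257 -1.142
vertex -0.669 -0.103 -0.748
vertex -1.391 -0.455 -1.666
endloop
endfacet
facet normal -0.124 -0.992 0.004
outer loop
vertex 0.341 -1.382 -1.863
vertex -0.636 -1.257 -1.142
vertex -0.767 -1.245 -2.354
endloop
endfacet
facet normal 0.781 -0.435 -0.448
outer loop
vertex 0.911 -0.305 -1.914
vertex 0.341 -1.382 -1.863
vertex 0.189 -0.657 -2.832
endloop
endfacet
facet normal 0.750 0.657 -0.075
outer loop
vertex 0.287 0.485 -1.226
vertex 0.911 -0.305 -1.914
vertex 0.156 0.497 -2.438
endloop
endfacet
facet normal -0.961 -0.103 -0.256
outer loop
vertex 1.894 0.414 0.244
vertex 1.774 2.494 -0.145
vertex 2.299 0.171 -1.179
endloop
endfacet
facet normal 0.057 -0.981 0.184
outer loop
vertex 3.366 0.286 -0.895
vertex 1.894 0.414 0.244
vertex 2.299 0.171 -1.179
endloop
endfacet
facet normal -0.961 -0.103 -0.256
outer loop
vertex 2.299 0.171 -1.179
vertex 1.774 2.494 -0.145
vertex 2.179 2.252 -1.568
endloop
endfacet
facet normal 0.270 -0.162 -0.949
outer loop
vertex 2.179 2.252 -1.568
vertex 3.366 0.286 -0.895
vertex 2.299 0.171 -1.179
endloop
endfacet
facet normal -0.270 0.162 0.949
outer loop
vertex 1.894 0.414 0.244
vertex 2.841 2.609 0.139
vertex 1.774 2.494 -0.145
endloop
endfacet
facet normal 0.056 -0.982 0.183
outer loop
vertex 2.961 0.528 0.528
vertex 1.894 0.414 0.244
vertex 3.366 0.286 -0.895
endloop
endfacet
facet normal -0.270 0.162 0.949
outer loop
vertex 2.961 0.528 0.528
vertex 2.841 2.609 0.139
vertex 1.894 0.414 0.244
endloop
endfacet
facet normal -0.057 0.981 -0.183
outer loop
vertex 1.774 2.494 -0.145
vertex 2.841 2.609 0.139
vertex 2.179 2.252 -1.568
endloop
endfacet
facet normal 0.270 -0.162 -0.949
outer loop
vertex 3.246 2.366 -1.284
vertex 3.366 0.286 -0.895
vertex 2.179 2.252 -1.568
endloop
endfacet
facet normal -0.056 0.981 -0.184
outer loop
vertex 2.179 2.252 -1.568
vertex 2.841 2.609 0.139
vertex 3.246 2.366 -1.284
endloop
endfacet
facet normal 0.961 0.103 0.256
outer loop
vertex 3.246 2.366 -1.284
vertex 2.961 0.528 0.528
vertex 3.366 0.286 -0.895
endloop
endfacet
facet normal 0.961 0.103 0.256
outer loop
vertex 2.841 2.609 0.139
vertex 2.961 0.528 0.528
vertex 3.246 2.366 -1.284
endloop
endfacet

endsolid


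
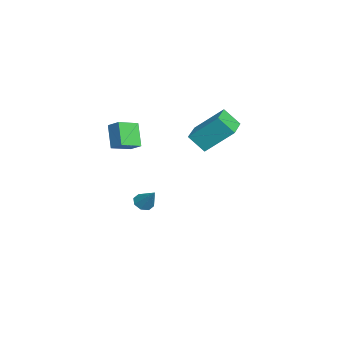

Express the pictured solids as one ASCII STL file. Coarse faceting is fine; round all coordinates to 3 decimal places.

solid 
facet normal -0.582 -0.078 0.809
outer loop
vertex 0.905 -4.157 4.413
vertex 1.435 -3.65 4.843
vertex 0.258 -3.166 4.043
endloop
endfacet
facet normal -0.624 -0.596 -0.506
outer loop
vertex 1.125 -3.05 2.837
vertex 0.905 -4.157 4.413
vertex 0.258 -3.166 4.043
endloop
endfacet
facet normal -0.582 -0.079 0.809
outer loop
vertex 0.258 -3.166 4.043
vertex 1.435 -3.65 4.843
vertex 0.787 -2.659 4.473
endloop
endfacet
facet normal -0.522 0.799 -0.299
outer loop
vertex 0.787 -2.659 4.473
vertex 1.125 -3.05 2.837
vertex 0.258 -3.166 4.043
endloop
endfacet
facet normal 0.522 -0.799 0.298
outer loop
vertex 0.905 -4.157 4.413
vertex 2.302 -3.534 3.637
vertex 1.435 -3.65 4.843
endloop
endfacet
facet normal -0.623 -0.596 -0.506
outer loop
vertex 1.773 -4.041 3.207
vertex 0.905 -4.157 4.413
vertex 1.125 -3.05 2.837
endloop
endfacet
facet normal 0.522 -0.799 0.299
outer loop
vertex 1.773 -4.041 3.207
vertex 2.302 -3.534 3.637
vertex 0.905 -4.157 4.413
endloop
endfacet
facet normal 0.623 0.596 0.506
outer loop
vertex 1.435 -3.65 4.843
vertex 2.302 -3.534 3.637
vertex 0.787 -2.659 4.473
endloop
endfacet
facet normal -0.522 0.799 -0.299
outer loop
vertex 1.655 -2.543 3.267
vertex 1.125 -3.05 2.837
vertex 0.787 -2.659 4.473
endloop
endfacet
facet normal 0.623 0.596 0.506
outer loop
vertex 0.787 -2.659 4.473
vertex 2.302 -3.534 3.637
vertex 1.655 -2.543 3.267
endloop
endfacet
facet normal 0.582 0.078 -0.809
outer loop
vertex 1.655 -2.543 3.267
vertex 1.773 -4.041 3.207
vertex 1.125 -3.05 2.837
endloop
endfacet
facet normal 0.583 0.078 -0.809
outer loop
vertex 2.302 -3.534 3.637
vertex 1.773 -4.041 3.207
vertex 1.655 -2.543 3.267
endloop
endfacet
facet normal -0.969 0.235 -0.078
outer loop
vertex -3.772 0.428 2.152
vertex -3.518 1.945 3.568
vertex -3.492 1.269 1.201
endloop
endfacet
facet normal -0.121 -0.726 -0.677
outer loop
vertex -1.622 0.815 1.352
vertex -3.772 0.428 2.152
vertex -3.492 1.269 1.201
endloop
endfacet
facet normal -0.969 0.235 -0.078
outer loop
vertex -3.492 1.269 1.201
vertex -3.518 1.945 3.568
vertex -3.238 2.785 2.617
endloop
endfacet
facet normal 0.216 0.647 -0.731
outer loop
vertex -3.238 2.785 2.617
vertex -1.622 0.815 1.352
vertex -3.492 1.269 1.201
endloop
endfacet
facet normal -0.216 -0.647 0.732
outer loop
vertex -3.772 0.428 2.152
vertex -1.648 1.491 3.719
vertex -3.518 1.945 3.568
endloop
endfacet
facet normal -0.121 -0.726 -0.677
outer loop
vertex -1.902 -0.025 2.303
vertex -3.772 0.428 2.152
vertex -1.622 0.815 1.352
endloop
endfacet
facet normal -0.216 -0.647 0.731
outer loop
vertex -1.902 -0.025 2.303
vertex -1.648 1.491 3.719
vertex -3.772 0.428 2.152
endloop
endfacet
facet normal 0.122 0.726 0.677
outer loop
vertex -3.518 1.945 3.568
vertex -1.648 1.491 3.719
vertex -3.238 2.785 2.617
endloop
endfacet
facet normal 0.216 0.647 -0.732
outer loop
vertex -1.368 2.332 2.768
vertex -1.622 0.815 1.352
vertex -3.238 2.785 2.617
endloop
endfacet
facet normal 0.121 0.726 0.677
outer loop
vertex -3.238 2.785 2.617
vertex -1.648 1.491 3.719
vertex -1.368 2.332 2.768
endloop
endfacet
facet normal 0.969 -0.235 0.078
outer loop
vertex -1.368 2.332 2.768
vertex -1.902 -0.025 2.303
vertex -1.622 0.815 1.352
endloop
endfacet
facet normal 0.969 -0.235 0.078
outer loop
vertex -1.648 1.491 3.719
vertex -1.902 -0.025 2.303
vertex -1.368 2.332 2.768
endloop
endfacet
facet normal -0.542 -0.390 -0.745
outer loop
vertex -3.262 -2.438 -3.607
vertex -3.783 -2.262 -3.32
vertex -3.401 -2.002 -3.734
endloop
endfacet
facet normal 0.932 0.211 -0.295
outer loop
vertex -3.262 -2.438 -3.607
vertex -3.401 -2.002 -3.734
vertex -2.997 -1.698 -2.24
endloop
endfacet
facet normal -0.543 -0.389 -0.745
outer loop
vertex -3.401 -2.002 -3.734
vertex -3.783 -2.262 -3.32
vertex -3.763 -1.719 -3.618
endloop
endfacet
facet normal 0.525 0.795 -0.304
outer loop
vertex -3.401 -2.002 -3.734
vertex -3.763 -1.719 -3.618
vertex -2.997 -1.698 -2.24
endloop
endfacet
facet normal -0.542 -0.389 -0.745
outer loop
vertex -3.763 -1.719 -3.618
vertex -3.783 -2.262 -3.32
vertex -4.137 -1.753 -3.328
endloop
endfacet
facet normal -0.072 0.997 0.025
outer loop
vertex -3.763 -1.719 -3.618
vertex -4.137 -1.753 -3.328
vertex -2.997 -1.698 -2.24
endloop
endfacet
facet normal -0.542 -0.389 -0.745
outer loop
vertex -4.137 -1.753 -3.328
vertex -3.783 -2.262 -3.32
vertex -4.304 -2.086 -3.033
endloop
endfacet
facet normal -0.511 0.699 0.500
outer loop
vertex -4.137 -1.753 -3.328
vertex -4.304 -2.086 -3.033
vertex -2.997 -1.698 -2.24
endloop
endfacet
facet normal -0.542 -0.388 -0.746
outer loop
vertex -4.304 -2.086 -3.033
vertex -3.783 -2.262 -3.32
vertex -4.165 -2.522 -2.907
endloop
endfacet
facet normal -0.533 0.074 0.843
outer loop
vertex -4.304 -2.086 -3.033
vertex -4.165 -2.522 -2.907
vertex -2.997 -1.698 -2.24
endloop
endfacet
facet normal -0.540 -0.390 -0.745
outer loop
vertex -4.165 -2.522 -2.907
vertex -3.783 -2.262 -3.32
vertex -3.802 -2.805 -3.022
endloop
endfacet
facet normal -0.127 -0.509 0.851
outer loop
vertex -4.165 -2.522 -2.907
vertex -3.802 -2.805 -3.022
vertex -2.997 -1.698 -2.24
endloop
endfacet
facet normal -0.543 -0.389 -0.744
outer loop
vertex -3.802 -2.805 -3.022
vertex -3.783 -2.262 -3.32
vertex -3.429 -2.771 -3.312
endloop
endfacet
facet normal 0.471 -0.711 0.522
outer loop
vertex -3.802 -2.805 -3.022
vertex -3.429 -2.771 -3.312
vertex -2.997 -1.698 -2.24
endloop
endfacet
facet normal -0.542 -0.389 -0.745
outer loop
vertex -3.429 -2.771 -3.312
vertex -3.783 -2.262 -3.32
vertex -3.262 -2.438 -3.607
endloop
endfacet
facet normal 0.909 -0.414 0.048
outer loop
vertex -3.429 -2.771 -3.312
vertex -3.262 -2.438 -3.607
vertex -2.997 -1.698 -2.24
endloop
endfacet

endsolid


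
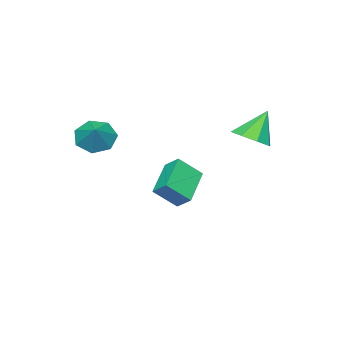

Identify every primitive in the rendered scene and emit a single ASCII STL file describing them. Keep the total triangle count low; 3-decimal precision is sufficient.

solid 
facet normal -0.617 -0.499 -0.609
outer loop
vertex 2.432 -2.07 -0.439
vertex 1.92 -2.297 0.266
vertex 1.856 -1.572 -0.264
endloop
endfacet
facet normal 0.570 0.765 -0.301
outer loop
vertex 2.432 -2.07 -0.439
vertex 1.856 -1.572 -0.264
vertex 2.68 -1.683 1.014
endloop
endfacet
facet normal -0.618 -0.499 -0.608
outer loop
vertex 1.856 -1.572 -0.264
vertex 1.92 -2.297 0.266
vertex 1.329 -1.62 0.311
endloop
endfacet
facet normal 0.002 0.996 0.085
outer loop
vertex 1.856 -1.572 -0.264
vertex 1.329 -1.62 0.311
vertex 2.68 -1.683 1.014
endloop
endfacet
facet normal -0.617 -0.498 -0.609
outer loop
vertex 1.329 -1.62 0.311
vertex 1.92 -2.297 0.266
vertex 1.247 -2.178 0.851
endloop
endfacet
facet normal -0.311 0.684 0.660
outer loop
vertex 1.329 -1.62 0.311
vertex 1.247 -2.178 0.851
vertex 2.68 -1.683 1.014
endloop
endfacet
facet normal -0.617 -0.499 -0.608
outer loop
vertex 1.247 -2.178 0.851
vertex 1.92 -2.297 0.266
vertex 1.672 -2.825 0.951
endloop
endfacet
facet normal -0.135 0.064 0.989
outer loop
vertex 1.247 -2.178 0.851
vertex 1.672 -2.825 0.951
vertex 2.68 -1.683 1.014
endloop
endfacet
facet normal -0.617 -0.499 -0.608
outer loop
vertex 1.672 -2.825 0.951
vertex 1.92 -2.297 0.266
vertex 2.284 -3.075 0.535
endloop
endfacet
facet normal 0.399 -0.398 0.826
outer loop
vertex 1.672 -2.825 0.951
vertex 2.284 -3.075 0.535
vertex 2.68 -1.683 1.014
endloop
endfacet
facet normal -0.617 -0.499 -0.608
outer loop
vertex 2.284 -3.075 0.535
vertex 1.92 -2.297 0.266
vertex 2.622 -2.739 -0.084
endloop
endfacet
facet normal 0.888 -0.354 0.293
outer loop
vertex 2.284 -3.075 0.535
vertex 2.622 -2.739 -0.084
vertex 2.68 -1.683 1.014
endloop
endfacet
facet normal -0.617 -0.498 -0.609
outer loop
vertex 2.622 -2.739 -0.084
vertex 1.92 -2.297 0.266
vertex 2.432 -2.07 -0.439
endloop
endfacet
facet normal 0.964 0.163 -0.208
outer loop
vertex 2.622 -2.739 -0.084
vertex 2.432 -2.07 -0.439
vertex 2.68 -1.683 1.014
endloop
endfacet
facet normal -0.846 -0.310 0.434
outer loop
vertex -2.664 -2.306 -2.8
vertex -2.647 -1.59 -2.255
vertex -3.41 -1.578 -3.734
endloop
endfacet
facet normal -0.019 -0.796 -0.605
outer loop
vertex -1.753 -0.97 -4.585
vertex -2.664 -2.306 -2.8
vertex -3.41 -1.578 -3.734
endloop
endfacet
facet normal -0.846 -0.311 0.434
outer loop
vertex -3.41 -1.578 -3.734
vertex -2.647 -1.59 -2.255
vertex -3.394 -0.862 -3.189
endloop
endfacet
facet normal -0.533 0.520 -0.667
outer loop
vertex -3.394 -0.862 -3.189
vertex -1.753 -0.97 -4.585
vertex -3.41 -1.578 -3.734
endloop
endfacet
facet normal 0.533 -0.520 0.667
outer loop
vertex -2.664 -2.306 -2.8
vertex -0.99 -0.982 -3.106
vertex -2.647 -1.59 -2.255
endloop
endfacet
facet normal -0.019 -0.796 -0.605
outer loop
vertex -1.006 -1.698 -3.651
vertex -2.664 -2.306 -2.8
vertex -1.753 -0.97 -4.585
endloop
endfacet
facet normal 0.533 -0.520 0.667
outer loop
vertex -1.006 -1.698 -3.651
vertex -0.99 -0.982 -3.106
vertex -2.664 -2.306 -2.8
endloop
endfacet
facet normal 0.019 0.796 0.605
outer loop
vertex -2.647 -1.59 -2.255
vertex -0.99 -0.982 -3.106
vertex -3.394 -0.862 -3.189
endloop
endfacet
facet normal -0.533 0.520 -0.667
outer loop
vertex -1.736 -0.254 -4.04
vertex -1.753 -0.97 -4.585
vertex -3.394 -0.862 -3.189
endloop
endfacet
facet normal 0.019 0.796 0.605
outer loop
vertex -3.394 -0.862 -3.189
vertex -0.99 -0.982 -3.106
vertex -1.736 -0.254 -4.04
endloop
endfacet
facet normal 0.846 0.310 -0.434
outer loop
vertex -1.736 -0.254 -4.04
vertex -1.006 -1.698 -3.651
vertex -1.753 -0.97 -4.585
endloop
endfacet
facet normal 0.846 0.311 -0.433
outer loop
vertex -0.99 -0.982 -3.106
vertex -1.006 -1.698 -3.651
vertex -1.736 -0.254 -4.04
endloop
endfacet
facet normal 0.502 -0.160 -0.850
outer loop
vertex -2.742 2.336 -0.363
vertex -3.313 1.617 -0.565
vertex -3.318 2.54 -0.742
endloop
endfacet
facet normal 0.055 0.912 0.407
outer loop
vertex -2.742 2.336 -0.363
vertex -3.318 2.54 -0.742
vertex -4.147 1.883 0.845
endloop
endfacet
facet normal 0.503 -0.160 -0.849
outer loop
vertex -3.318 2.54 -0.742
vertex -3.313 1.617 -0.565
vertex -3.891 2.204 -1.018
endloop
endfacet
facet normal -0.530 0.845 0.073
outer loop
vertex -3.318 2.54 -0.742
vertex -3.891 2.204 -1.018
vertex -4.147 1.883 0.845
endloop
endfacet
facet normal 0.503 -0.160 -0.849
outer loop
vertex -3.891 2.204 -1.018
vertex -3.313 1.617 -0.565
vertex -4.125 1.523 -1.028
endloop
endfacet
facet normal -0.943 0.325 -0.074
outer loop
vertex -3.891 2.204 -1.018
vertex -4.125 1.523 -1.028
vertex -4.147 1.883 0.845
endloop
endfacet
facet normal 0.503 -0.160 -0.849
outer loop
vertex -4.125 1.523 -1.028
vertex -3.313 1.617 -0.565
vertex -3.883 0.898 -0.767
endloop
endfacet
facet normal -0.939 -0.341 0.054
outer loop
vertex -4.125 1.523 -1.028
vertex -3.883 0.898 -0.767
vertex -4.147 1.883 0.845
endloop
endfacet
facet normal 0.503 -0.160 -0.850
outer loop
vertex -3.883 0.898 -0.767
vertex -3.313 1.617 -0.565
vertex -3.307 0.694 -0.388
endloop
endfacet
facet normal -0.521 -0.764 0.381
outer loop
vertex -3.883 0.898 -0.767
vertex -3.307 0.694 -0.388
vertex -4.147 1.883 0.845
endloop
endfacet
facet normal 0.503 -0.160 -0.849
outer loop
vertex -3.307 0.694 -0.388
vertex -3.313 1.617 -0.565
vertex -2.734 1.031 -0.112
endloop
endfacet
facet normal 0.065 -0.696 0.715
outer loop
vertex -3.307 0.694 -0.388
vertex -2.734 1.031 -0.112
vertex -4.147 1.883 0.845
endloop
endfacet
facet normal 0.502 -0.160 -0.850
outer loop
vertex -2.734 1.031 -0.112
vertex -3.313 1.617 -0.565
vertex -2.5 1.711 -0.102
endloop
endfacet
facet normal 0.477 -0.177 0.861
outer loop
vertex -2.734 1.031 -0.112
vertex -2.5 1.711 -0.102
vertex -4.147 1.883 0.845
endloop
endfacet
facet normal 0.502 -0.160 -0.850
outer loop
vertex -2.5 1.711 -0.102
vertex -3.313 1.617 -0.565
vertex -2.742 2.336 -0.363
endloop
endfacet
facet normal 0.473 0.489 0.733
outer loop
vertex -2.5 1.711 -0.102
vertex -2.742 2.336 -0.363
vertex -4.147 1.883 0.845
endloop
endfacet

endsolid


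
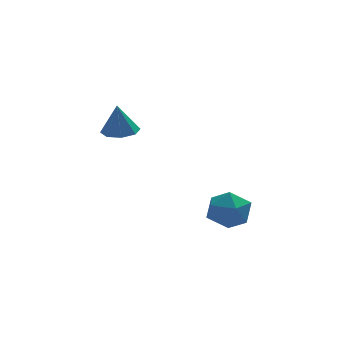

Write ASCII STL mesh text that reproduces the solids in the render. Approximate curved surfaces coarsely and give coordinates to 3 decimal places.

solid 
facet normal 0.091 0.048 -0.995
outer loop
vertex -1.298 2.841 1.602
vertex -1.922 3.571 1.58
vertex -0.968 3.495 1.664
endloop
endfacet
facet normal 0.747 -0.425 0.511
outer loop
vertex -1.298 2.841 1.602
vertex -0.968 3.495 1.664
vertex -2.078 3.489 3.28
endloop
endfacet
facet normal 0.091 0.047 -0.995
outer loop
vertex -0.968 3.495 1.664
vertex -1.922 3.571 1.58
vertex -1.197 4.193 1.676
endloop
endfacet
facet normal 0.797 0.252 0.549
outer loop
vertex -0.968 3.495 1.664
vertex -1.197 4.193 1.676
vertex -2.078 3.489 3.28
endloop
endfacet
facet normal 0.091 0.047 -0.995
outer loop
vertex -1.197 4.193 1.676
vertex -1.922 3.571 1.58
vertex -1.85 4.527 1.632
endloop
endfacet
facet normal 0.357 0.767 0.533
outer loop
vertex -1.197 4.193 1.676
vertex -1.85 4.527 1.632
vertex -2.078 3.489 3.28
endloop
endfacet
facet normal 0.091 0.047 -0.995
outer loop
vertex -1.85 4.527 1.632
vertex -1.922 3.571 1.58
vertex -2.545 4.301 1.558
endloop
endfacet
facet normal -0.318 0.822 0.474
outer loop
vertex -1.85 4.527 1.632
vertex -2.545 4.301 1.558
vertex -2.078 3.489 3.28
endloop
endfacet
facet normal 0.092 0.048 -0.995
outer loop
vertex -2.545 4.301 1.558
vertex -1.922 3.571 1.58
vertex -2.875 3.647 1.496
endloop
endfacet
facet normal -0.831 0.381 0.405
outer loop
vertex -2.545 4.301 1.558
vertex -2.875 3.647 1.496
vertex -2.078 3.489 3.28
endloop
endfacet
facet normal 0.092 0.048 -0.995
outer loop
vertex -2.875 3.647 1.496
vertex -1.922 3.571 1.58
vertex -2.647 2.949 1.483
endloop
endfacet
facet normal -0.882 -0.295 0.368
outer loop
vertex -2.875 3.647 1.496
vertex -2.647 2.949 1.483
vertex -2.078 3.489 3.28
endloop
endfacet
facet normal 0.092 0.048 -0.995
outer loop
vertex -2.647 2.949 1.483
vertex -1.922 3.571 1.58
vertex -1.994 2.615 1.527
endloop
endfacet
facet normal -0.441 -0.812 0.383
outer loop
vertex -2.647 2.949 1.483
vertex -1.994 2.615 1.527
vertex -2.078 3.489 3.28
endloop
endfacet
facet normal 0.092 0.048 -0.995
outer loop
vertex -1.994 2.615 1.527
vertex -1.922 3.571 1.58
vertex -1.298 2.841 1.602
endloop
endfacet
facet normal 0.233 -0.866 0.443
outer loop
vertex -1.994 2.615 1.527
vertex -1.298 2.841 1.602
vertex -2.078 3.489 3.28
endloop
endfacet
facet normal -0.958 0.200 0.205
outer loop
vertex 2.06 2.436 -4.051
vertex 2.171 1.843 -2.955
vertex 2.411 3.069 -3.031
endloop
endfacet
facet normal -0.674 0.709 -0.208
outer loop
vertex 2.06 2.436 -4.051
vertex 2.411 3.069 -3.031
vertex 2.975 3.285 -4.126
endloop
endfacet
facet normal -0.438 0.400 -0.805
outer loop
vertex 2.06 2.436 -4.051
vertex 2.975 3.285 -4.126
vertex 3.084 2.194 -4.728
endloop
endfacet
facet normal -0.574 -0.299 -0.762
outer loop
vertex 2.06 2.436 -4.051
vertex 3.084 2.194 -4.728
vertex 2.587 1.302 -4.004
endloop
endfacet
facet normal -0.896 -0.422 -0.138
outer loop
vertex 2.06 2.436 -4.051
vertex 2.587 1.302 -4.004
vertex 2.171 1.843 -2.955
endloop
endfacet
facet normal -0.113 0.984 0.136
outer loop
vertex 2.975 3.285 -4.126
vertex 2.411 3.069 -3.031
vertex 3.653 3.218 -3.076
endloop
endfacet
facet normal -0.572 0.162 0.804
outer loop
vertex 2.411 3.069 -3.031
vertex 2.171 1.843 -2.955
vertex 3.156 2.326 -2.352
endloop
endfacet
facet normal -0.471 -0.846 0.250
outer loop
vertex 2.171 1.843 -2.955
vertex 2.587 1.302 -4.004
vertex 3.265 1.235 -2.954
endloop
endfacet
facet normal 0.050 -0.646 -0.762
outer loop
vertex 2.587 1.302 -4.004
vertex 3.084 2.194 -4.728
vertex 3.829 1.451 -4.049
endloop
endfacet
facet normal 0.271 0.486 -0.831
outer loop
vertex 3.084 2.194 -4.728
vertex 2.975 3.285 -4.126
vertex 4.069 2.677 -4.125
endloop
endfacet
facet normal 0.574 0.299 0.762
outer loop
vertex 4.18 2.084 -3.029
vertex 3.653 3.218 -3.076
vertex 3.156 2.326 -2.352
endloop
endfacet
facet normal 0.438 -0.400 0.805
outer loop
vertex 4.18 2.084 -3.029
vertex 3.156 2.326 -2.352
vertex 3.265 1.235 -2.954
endloop
endfacet
facet normal 0.674 -0.709 0.208
outer loop
vertex 4.18 2.084 -3.029
vertex 3.265 1.235 -2.954
vertex 3.829 1.451 -4.049
endloop
endfacet
facet normal 0.958 -0.200 -0.205
outer loop
vertex 4.18 2.084 -3.029
vertex 3.829 1.451 -4.049
vertex 4.069 2.677 -4.125
endloop
endfacet
facet normal 0.896 0.422 0.138
outer loop
vertex 4.18 2.084 -3.029
vertex 4.069 2.677 -4.125
vertex 3.653 3.218 -3.076
endloop
endfacet
facet normal -0.050 0.646 0.762
outer loop
vertex 3.156 2.326 -2.352
vertex 3.653 3.218 -3.076
vertex 2.411 3.069 -3.031
endloop
endfacet
facet normal -0.271 -0.486 0.831
outer loop
vertex 3.265 1.235 -2.954
vertex 3.156 2.326 -2.352
vertex 2.171 1.843 -2.955
endloop
endfacet
facet normal 0.113 -0.984 -0.136
outer loop
vertex 3.829 1.451 -4.049
vertex 3.265 1.235 -2.954
vertex 2.587 1.302 -4.004
endloop
endfacet
facet normal 0.572 -0.162 -0.804
outer loop
vertex 4.069 2.677 -4.125
vertex 3.829 1.451 -4.049
vertex 3.084 2.194 -4.728
endloop
endfacet
facet normal 0.471 0.846 -0.250
outer loop
vertex 3.653 3.218 -3.076
vertex 4.069 2.677 -4.125
vertex 2.975 3.285 -4.126
endloop
endfacet

endsolid


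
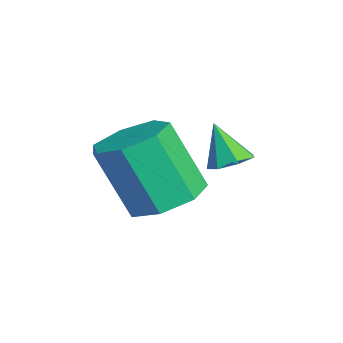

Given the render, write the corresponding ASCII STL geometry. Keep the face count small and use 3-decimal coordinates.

solid 
facet normal 0.336 0.288 -0.897
outer loop
vertex 0.253 0.561 2.742
vertex -0.166 0.946 2.709
vertex 0.358 1.008 2.925
endloop
endfacet
facet normal 0.704 -0.404 0.584
outer loop
vertex 0.253 0.561 2.742
vertex 0.358 1.008 2.925
vertex -0.554 0.614 3.751
endloop
endfacet
facet normal 0.336 0.287 -0.897
outer loop
vertex 0.358 1.008 2.925
vertex -0.166 0.946 2.709
vertex 0.069 1.409 2.945
endloop
endfacet
facet normal 0.541 0.351 0.764
outer loop
vertex 0.358 1.008 2.925
vertex 0.069 1.409 2.945
vertex -0.554 0.614 3.751
endloop
endfacet
facet normal 0.334 0.288 -0.897
outer loop
vertex 0.069 1.409 2.945
vertex -0.166 0.946 2.709
vertex -0.397 1.461 2.788
endloop
endfacet
facet normal -0.132 0.755 0.642
outer loop
vertex 0.069 1.409 2.945
vertex -0.397 1.461 2.788
vertex -0.554 0.614 3.751
endloop
endfacet
facet normal 0.334 0.288 -0.898
outer loop
vertex -0.397 1.461 2.788
vertex -0.166 0.946 2.709
vertex -0.689 1.126 2.572
endloop
endfacet
facet normal -0.807 0.503 0.311
outer loop
vertex -0.397 1.461 2.788
vertex -0.689 1.126 2.572
vertex -0.554 0.614 3.751
endloop
endfacet
facet normal 0.334 0.288 -0.898
outer loop
vertex -0.689 1.126 2.572
vertex -0.166 0.946 2.709
vertex -0.587 0.655 2.459
endloop
endfacet
facet normal -0.976 -0.216 0.018
outer loop
vertex -0.689 1.126 2.572
vertex -0.587 0.655 2.459
vertex -0.554 0.614 3.751
endloop
endfacet
facet normal 0.335 0.287 -0.898
outer loop
vertex -0.587 0.655 2.459
vertex -0.166 0.946 2.709
vertex -0.168 0.404 2.535
endloop
endfacet
facet normal -0.512 -0.859 -0.014
outer loop
vertex -0.587 0.655 2.459
vertex -0.168 0.404 2.535
vertex -0.554 0.614 3.751
endloop
endfacet
facet normal 0.334 0.287 -0.898
outer loop
vertex -0.168 0.404 2.535
vertex -0.166 0.946 2.709
vertex 0.253 0.561 2.742
endloop
endfacet
facet normal 0.235 -0.943 0.237
outer loop
vertex -0.168 0.404 2.535
vertex 0.253 0.561 2.742
vertex -0.554 0.614 3.751
endloop
endfacet
facet normal 0.211 0.385 -0.899
outer loop
vertex 1.356 -0.86 2.098
vertex 0.458 -0.561 2.015
vertex 1.203 -0.103 2.386
endloop
endfacet
facet normal 0.960 0.093 0.265
outer loop
vertex 1.356 -0.86 2.098
vertex 1.203 -0.103 2.386
vertex 0.94 -1.617 3.869
endloop
endfacet
facet normal 0.959 0.094 0.266
outer loop
vertex 0.94 -1.617 3.869
vertex 1.203 -0.103 2.386
vertex 0.786 -0.86 4.156
endloop
endfacet
facet normal -0.211 -0.384 0.899
outer loop
vertex 0.94 -1.617 3.869
vertex 0.786 -0.86 4.156
vertex 0.042 -1.319 3.785
endloop
endfacet
facet normal 0.212 0.384 -0.899
outer loop
vertex 1.203 -0.103 2.386
vertex 0.458 -0.561 2.015
vertex 0.489 0.309 2.394
endloop
endfacet
facet normal 0.453 0.776 0.439
outer loop
vertex 1.203 -0.103 2.386
vertex 0.489 0.309 2.394
vertex 0.786 -0.86 4.156
endloop
endfacet
facet normal 0.453 0.776 0.438
outer loop
vertex 0.786 -0.86 4.156
vertex 0.489 0.309 2.394
vertex 0.072 -0.448 4.165
endloop
endfacet
facet normal -0.211 -0.385 0.899
outer loop
vertex 0.786 -0.86 4.156
vertex 0.072 -0.448 4.165
vertex 0.042 -1.319 3.785
endloop
endfacet
facet normal 0.211 0.384 -0.899
outer loop
vertex 0.489 0.309 2.394
vertex 0.458 -0.561 2.015
vertex -0.248 0.065 2.117
endloop
endfacet
facet normal -0.395 0.875 0.281
outer loop
vertex 0.489 0.309 2.394
vertex -0.248 0.065 2.117
vertex 0.072 -0.448 4.165
endloop
endfacet
facet normal -0.395 0.874 0.281
outer loop
vertex 0.072 -0.448 4.165
vertex -0.248 0.065 2.117
vertex -0.665 -0.692 3.887
endloop
endfacet
facet normal -0.212 -0.385 0.898
outer loop
vertex 0.072 -0.448 4.165
vertex -0.665 -0.692 3.887
vertex 0.042 -1.319 3.785
endloop
endfacet
facet normal 0.212 0.385 -0.898
outer loop
vertex -0.248 0.065 2.117
vertex 0.458 -0.561 2.015
vertex -0.453 -0.65 1.762
endloop
endfacet
facet normal -0.945 0.315 -0.088
outer loop
vertex -0.248 0.065 2.117
vertex -0.453 -0.65 1.762
vertex -0.665 -0.692 3.887
endloop
endfacet
facet normal -0.945 0.315 -0.088
outer loop
vertex -0.665 -0.692 3.887
vertex -0.453 -0.65 1.762
vertex -0.87 -1.407 3.533
endloop
endfacet
facet normal -0.211 -0.384 0.899
outer loop
vertex -0.665 -0.692 3.887
vertex -0.87 -1.407 3.533
vertex 0.042 -1.319 3.785
endloop
endfacet
facet normal 0.212 0.384 -0.899
outer loop
vertex -0.453 -0.65 1.762
vertex 0.458 -0.561 2.015
vertex 0.028 -1.299 1.598
endloop
endfacet
facet normal -0.784 -0.482 -0.391
outer loop
vertex -0.453 -0.65 1.762
vertex 0.028 -1.299 1.598
vertex -0.87 -1.407 3.533
endloop
endfacet
facet normal -0.784 -0.483 -0.391
outer loop
vertex -0.87 -1.407 3.533
vertex 0.028 -1.299 1.598
vertex -0.388 -2.056 3.369
endloop
endfacet
facet normal -0.211 -0.384 0.899
outer loop
vertex -0.87 -1.407 3.533
vertex -0.388 -2.056 3.369
vertex 0.042 -1.319 3.785
endloop
endfacet
facet normal 0.212 0.384 -0.899
outer loop
vertex 0.028 -1.299 1.598
vertex 0.458 -0.561 2.015
vertex 0.833 -1.392 1.748
endloop
endfacet
facet normal -0.032 -0.916 -0.399
outer loop
vertex 0.028 -1.299 1.598
vertex 0.833 -1.392 1.748
vertex -0.388 -2.056 3.369
endloop
endfacet
facet normal -0.032 -0.916 -0.399
outer loop
vertex -0.388 -2.056 3.369
vertex 0.833 -1.392 1.748
vertex 0.417 -2.149 3.518
endloop
endfacet
facet normal -0.211 -0.384 0.899
outer loop
vertex -0.388 -2.056 3.369
vertex 0.417 -2.149 3.518
vertex 0.042 -1.319 3.785
endloop
endfacet
facet normal 0.211 0.384 -0.899
outer loop
vertex 0.833 -1.392 1.748
vertex 0.458 -0.561 2.015
vertex 1.356 -0.86 2.098
endloop
endfacet
facet normal 0.743 -0.660 -0.108
outer loop
vertex 0.833 -1.392 1.748
vertex 1.356 -0.86 2.098
vertex 0.417 -2.149 3.518
endloop
endfacet
facet normal 0.744 -0.660 -0.107
outer loop
vertex 0.417 -2.149 3.518
vertex 1.356 -0.86 2.098
vertex 0.94 -1.617 3.869
endloop
endfacet
facet normal -0.212 -0.385 0.898
outer loop
vertex 0.417 -2.149 3.518
vertex 0.94 -1.617 3.869
vertex 0.042 -1.319 3.785
endloop
endfacet

endsolid
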